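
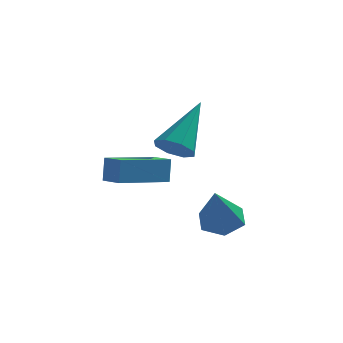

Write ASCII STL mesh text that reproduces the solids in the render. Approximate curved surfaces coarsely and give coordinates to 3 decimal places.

solid 
facet normal 0.067 0.556 -0.829
outer loop
vertex -0.575 -2.564 -1.999
vertex -1.133 -2.946 -2.3
vertex -1.273 -2.337 -1.903
endloop
endfacet
facet normal 0.283 0.532 0.798
outer loop
vertex -0.575 -2.564 -1.999
vertex -1.273 -2.337 -1.903
vertex -1.247 -3.914 -0.86
endloop
endfacet
facet normal 0.067 0.556 -0.829
outer loop
vertex -1.273 -2.337 -1.903
vertex -1.133 -2.946 -2.3
vertex -1.83 -2.719 -2.204
endloop
endfacet
facet normal -0.637 0.418 0.648
outer loop
vertex -1.273 -2.337 -1.903
vertex -1.83 -2.719 -2.204
vertex -1.247 -3.914 -0.86
endloop
endfacet
facet normal 0.067 0.556 -0.828
outer loop
vertex -1.83 -2.719 -2.204
vertex -1.133 -2.946 -2.3
vertex -1.691 -3.327 -2.601
endloop
endfacet
facet normal -0.942 -0.305 0.137
outer loop
vertex -1.83 -2.719 -2.204
vertex -1.691 -3.327 -2.601
vertex -1.247 -3.914 -0.86
endloop
endfacet
facet normal 0.066 0.557 -0.828
outer loop
vertex -1.691 -3.327 -2.601
vertex -1.133 -2.946 -2.3
vertex -0.993 -3.554 -2.698
endloop
endfacet
facet normal -0.329 -0.917 -0.225
outer loop
vertex -1.691 -3.327 -2.601
vertex -0.993 -3.554 -2.698
vertex -1.247 -3.914 -0.86
endloop
endfacet
facet normal 0.065 0.557 -0.828
outer loop
vertex -0.993 -3.554 -2.698
vertex -1.133 -2.946 -2.3
vertex -0.435 -3.172 -2.397
endloop
endfacet
facet normal 0.591 -0.803 -0.076
outer loop
vertex -0.993 -3.554 -2.698
vertex -0.435 -3.172 -2.397
vertex -1.247 -3.914 -0.86
endloop
endfacet
facet normal 0.065 0.557 -0.828
outer loop
vertex -0.435 -3.172 -2.397
vertex -1.133 -2.946 -2.3
vertex -0.575 -2.564 -1.999
endloop
endfacet
facet normal 0.897 -0.079 0.436
outer loop
vertex -0.435 -3.172 -2.397
vertex -0.575 -2.564 -1.999
vertex -1.247 -3.914 -0.86
endloop
endfacet
facet normal -0.299 -0.665 -0.685
outer loop
vertex -2.229 -0.657 -0.456
vertex -2.855 -0.344 -0.487
vertex -2.247 -0.269 -0.825
endloop
endfacet
facet normal 0.999 0.014 -0.034
outer loop
vertex -2.229 -0.657 -0.456
vertex -2.247 -0.269 -0.825
vertex -2.205 1.104 1.007
endloop
endfacet
facet normal -0.299 -0.664 -0.685
outer loop
vertex -2.247 -0.269 -0.825
vertex -2.855 -0.344 -0.487
vertex -2.62 0.075 -0.996
endloop
endfacet
facet normal 0.710 0.555 -0.432
outer loop
vertex -2.247 -0.269 -0.825
vertex -2.62 0.075 -0.996
vertex -2.205 1.104 1.007
endloop
endfacet
facet normal -0.298 -0.665 -0.685
outer loop
vertex -2.62 0.075 -0.996
vertex -2.855 -0.344 -0.487
vertex -3.131 0.173 -0.869
endloop
endfacet
facet normal 0.054 0.884 -0.465
outer loop
vertex -2.62 0.075 -0.996
vertex -3.131 0.173 -0.869
vertex -2.205 1.104 1.007
endloop
endfacet
facet normal -0.298 -0.665 -0.685
outer loop
vertex -3.131 0.173 -0.869
vertex -2.855 -0.344 -0.487
vertex -3.481 -0.032 -0.518
endloop
endfacet
facet normal -0.583 0.805 -0.112
outer loop
vertex -3.131 0.173 -0.869
vertex -3.481 -0.032 -0.518
vertex -2.205 1.104 1.007
endloop
endfacet
facet normal -0.298 -0.665 -0.685
outer loop
vertex -3.481 -0.032 -0.518
vertex -2.855 -0.344 -0.487
vertex -3.463 -0.42 -0.149
endloop
endfacet
facet normal -0.830 0.364 0.423
outer loop
vertex -3.481 -0.032 -0.518
vertex -3.463 -0.42 -0.149
vertex -2.205 1.104 1.007
endloop
endfacet
facet normal -0.298 -0.665 -0.685
outer loop
vertex -3.463 -0.42 -0.149
vertex -2.855 -0.344 -0.487
vertex -3.089 -0.764 0.022
endloop
endfacet
facet normal -0.540 -0.178 0.823
outer loop
vertex -3.463 -0.42 -0.149
vertex -3.089 -0.764 0.022
vertex -2.205 1.104 1.007
endloop
endfacet
facet normal -0.298 -0.665 -0.685
outer loop
vertex -3.089 -0.764 0.022
vertex -2.855 -0.344 -0.487
vertex -2.578 -0.862 -0.105
endloop
endfacet
facet normal 0.116 -0.506 0.855
outer loop
vertex -3.089 -0.764 0.022
vertex -2.578 -0.862 -0.105
vertex -2.205 1.104 1.007
endloop
endfacet
facet normal -0.298 -0.665 -0.685
outer loop
vertex -2.578 -0.862 -0.105
vertex -2.855 -0.344 -0.487
vertex -2.229 -0.657 -0.456
endloop
endfacet
facet normal 0.754 -0.426 0.500
outer loop
vertex -2.578 -0.862 -0.105
vertex -2.229 -0.657 -0.456
vertex -2.205 1.104 1.007
endloop
endfacet
facet normal -0.697 0.695 -0.176
outer loop
vertex -4.88 -1.127 -0.673
vertex -3.518 0.141 -1.056
vertex -4.9 -1.364 -1.531
endloop
endfacet
facet normal -0.717 -0.667 0.201
outer loop
vertex -4.322 -1.941 -1.384
vertex -4.88 -1.127 -0.673
vertex -4.9 -1.364 -1.531
endloop
endfacet
facet normal -0.697 0.695 -0.176
outer loop
vertex -4.9 -1.364 -1.531
vertex -3.518 0.141 -1.056
vertex -3.538 -0.096 -1.913
endloop
endfacet
facet normal -0.022 -0.267 -0.963
outer loop
vertex -3.538 -0.096 -1.913
vertex -4.322 -1.941 -1.384
vertex -4.9 -1.364 -1.531
endloop
endfacet
facet normal 0.022 0.267 0.963
outer loop
vertex -4.88 -1.127 -0.673
vertex -2.94 -0.436 -0.909
vertex -3.518 0.141 -1.056
endloop
endfacet
facet normal -0.717 -0.667 0.201
outer loop
vertex -4.302 -1.704 -0.527
vertex -4.88 -1.127 -0.673
vertex -4.322 -1.941 -1.384
endloop
endfacet
facet normal 0.022 0.266 0.964
outer loop
vertex -4.302 -1.704 -0.527
vertex -2.94 -0.436 -0.909
vertex -4.88 -1.127 -0.673
endloop
endfacet
facet normal 0.717 0.667 -0.201
outer loop
vertex -3.518 0.141 -1.056
vertex -2.94 -0.436 -0.909
vertex -3.538 -0.096 -1.913
endloop
endfacet
facet normal -0.023 -0.267 -0.964
outer loop
vertex -2.96 -0.673 -1.767
vertex -4.322 -1.941 -1.384
vertex -3.538 -0.096 -1.913
endloop
endfacet
facet normal 0.717 0.667 -0.201
outer loop
vertex -3.538 -0.096 -1.913
vertex -2.94 -0.436 -0.909
vertex -2.96 -0.673 -1.767
endloop
endfacet
facet normal 0.697 -0.695 0.176
outer loop
vertex -2.96 -0.673 -1.767
vertex -4.302 -1.704 -0.527
vertex -4.322 -1.941 -1.384
endloop
endfacet
facet normal 0.697 -0.695 0.176
outer loop
vertex -2.94 -0.436 -0.909
vertex -4.302 -1.704 -0.527
vertex -2.96 -0.673 -1.767
endloop
endfacet

endsolid


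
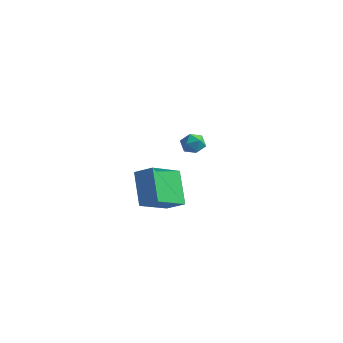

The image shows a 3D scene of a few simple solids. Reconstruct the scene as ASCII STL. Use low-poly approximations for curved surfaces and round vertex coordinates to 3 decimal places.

solid 
facet normal -0.743 -0.054 0.667
outer loop
vertex -3.846 4.271 0.391
vertex -3.892 3.513 0.278
vertex -3.426 3.792 0.82
endloop
endfacet
facet normal -0.298 0.479 0.826
outer loop
vertex -3.846 4.271 0.391
vertex -3.426 3.792 0.82
vertex -3.116 4.442 0.555
endloop
endfacet
facet normal -0.276 0.923 0.266
outer loop
vertex -3.846 4.271 0.391
vertex -3.116 4.442 0.555
vertex -3.389 4.564 -0.151
endloop
endfacet
facet normal -0.709 0.664 -0.239
outer loop
vertex -3.846 4.271 0.391
vertex -3.389 4.564 -0.151
vertex -3.869 3.99 -0.323
endloop
endfacet
facet normal -0.998 0.059 0.009
outer loop
vertex -3.846 4.271 0.391
vertex -3.869 3.99 -0.323
vertex -3.892 3.513 0.278
endloop
endfacet
facet normal 0.354 0.203 0.913
outer loop
vertex -3.116 4.442 0.555
vertex -3.426 3.792 0.82
vertex -2.711 3.79 0.543
endloop
endfacet
facet normal -0.367 -0.660 0.655
outer loop
vertex -3.426 3.792 0.82
vertex -3.892 3.513 0.278
vertex -3.191 3.216 0.371
endloop
endfacet
facet normal -0.779 -0.476 -0.408
outer loop
vertex -3.892 3.513 0.278
vertex -3.869 3.99 -0.323
vertex -3.464 3.338 -0.335
endloop
endfacet
facet normal -0.311 0.502 -0.807
outer loop
vertex -3.869 3.99 -0.323
vertex -3.389 4.564 -0.151
vertex -3.154 3.988 -0.6
endloop
endfacet
facet normal 0.389 0.921 0.009
outer loop
vertex -3.389 4.564 -0.151
vertex -3.116 4.442 0.555
vertex -2.688 4.267 -0.058
endloop
endfacet
facet normal 0.709 -0.664 0.239
outer loop
vertex -2.734 3.509 -0.171
vertex -2.711 3.79 0.543
vertex -3.191 3.216 0.371
endloop
endfacet
facet normal 0.276 -0.923 -0.266
outer loop
vertex -2.734 3.509 -0.171
vertex -3.191 3.216 0.371
vertex -3.464 3.338 -0.335
endloop
endfacet
facet normal 0.298 -0.479 -0.826
outer loop
vertex -2.734 3.509 -0.171
vertex -3.464 3.338 -0.335
vertex -3.154 3.988 -0.6
endloop
endfacet
facet normal 0.743 0.054 -0.667
outer loop
vertex -2.734 3.509 -0.171
vertex -3.154 3.988 -0.6
vertex -2.688 4.267 -0.058
endloop
endfacet
facet normal 0.998 -0.059 -0.009
outer loop
vertex -2.734 3.509 -0.171
vertex -2.688 4.267 -0.058
vertex -2.711 3.79 0.543
endloop
endfacet
facet normal 0.311 -0.502 0.807
outer loop
vertex -3.191 3.216 0.371
vertex -2.711 3.79 0.543
vertex -3.426 3.792 0.82
endloop
endfacet
facet normal -0.389 -0.921 -0.009
outer loop
vertex -3.464 3.338 -0.335
vertex -3.191 3.216 0.371
vertex -3.892 3.513 0.278
endloop
endfacet
facet normal -0.354 -0.203 -0.913
outer loop
vertex -3.154 3.988 -0.6
vertex -3.464 3.338 -0.335
vertex -3.869 3.99 -0.323
endloop
endfacet
facet normal 0.367 0.660 -0.655
outer loop
vertex -2.688 4.267 -0.058
vertex -3.154 3.988 -0.6
vertex -3.389 4.564 -0.151
endloop
endfacet
facet normal 0.779 0.476 0.408
outer loop
vertex -2.711 3.79 0.543
vertex -2.688 4.267 -0.058
vertex -3.116 4.442 0.555
endloop
endfacet
facet normal -0.501 0.419 0.757
outer loop
vertex -0.381 -3.02 1.933
vertex -0.194 -1.096 0.991
vertex -1.423 -3.206 1.347
endloop
endfacet
facet normal -0.087 -0.895 0.438
outer loop
vertex -0.326 -4.124 -0.311
vertex -0.381 -3.02 1.933
vertex -1.423 -3.206 1.347
endloop
endfacet
facet normal -0.501 0.419 0.757
outer loop
vertex -1.423 -3.206 1.347
vertex -0.194 -1.096 0.991
vertex -1.236 -1.282 0.405
endloop
endfacet
facet normal -0.861 -0.154 -0.485
outer loop
vertex -1.236 -1.282 0.405
vertex -0.326 -4.124 -0.311
vertex -1.423 -3.206 1.347
endloop
endfacet
facet normal 0.861 0.154 0.485
outer loop
vertex -0.381 -3.02 1.933
vertex 0.903 -2.014 -0.667
vertex -0.194 -1.096 0.991
endloop
endfacet
facet normal -0.087 -0.895 0.438
outer loop
vertex 0.716 -3.938 0.275
vertex -0.381 -3.02 1.933
vertex -0.326 -4.124 -0.311
endloop
endfacet
facet normal 0.861 0.154 0.485
outer loop
vertex 0.716 -3.938 0.275
vertex 0.903 -2.014 -0.667
vertex -0.381 -3.02 1.933
endloop
endfacet
facet normal 0.087 0.895 -0.438
outer loop
vertex -0.194 -1.096 0.991
vertex 0.903 -2.014 -0.667
vertex -1.236 -1.282 0.405
endloop
endfacet
facet normal -0.861 -0.154 -0.485
outer loop
vertex -0.139 -2.2 -1.253
vertex -0.326 -4.124 -0.311
vertex -1.236 -1.282 0.405
endloop
endfacet
facet normal 0.087 0.895 -0.438
outer loop
vertex -1.236 -1.282 0.405
vertex 0.903 -2.014 -0.667
vertex -0.139 -2.2 -1.253
endloop
endfacet
facet normal 0.501 -0.419 -0.757
outer loop
vertex -0.139 -2.2 -1.253
vertex 0.716 -3.938 0.275
vertex -0.326 -4.124 -0.311
endloop
endfacet
facet normal 0.501 -0.419 -0.757
outer loop
vertex 0.903 -2.014 -0.667
vertex 0.716 -3.938 0.275
vertex -0.139 -2.2 -1.253
endloop
endfacet

endsolid


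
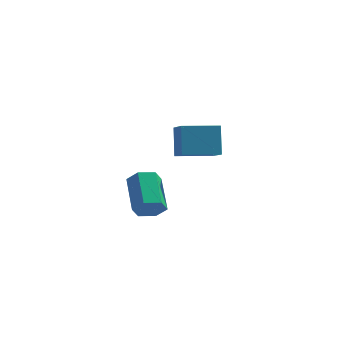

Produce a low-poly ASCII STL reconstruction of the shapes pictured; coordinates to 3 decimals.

solid 
facet normal 0.415 -0.702 -0.579
outer loop
vertex 3.057 -2.377 -4.479
vertex 2.369 -2.837 -4.415
vertex 2.443 -2.285 -5.031
endloop
endfacet
facet normal 0.530 0.704 -0.472
outer loop
vertex 3.057 -2.377 -4.479
vertex 2.443 -2.285 -5.031
vertex 2.159 -0.862 -3.228
endloop
endfacet
facet normal 0.529 0.705 -0.473
outer loop
vertex 2.159 -0.862 -3.228
vertex 2.443 -2.285 -5.031
vertex 1.545 -0.771 -3.78
endloop
endfacet
facet normal -0.417 0.701 0.579
outer loop
vertex 2.159 -0.862 -3.228
vertex 1.545 -0.771 -3.78
vertex 1.471 -1.323 -3.165
endloop
endfacet
facet normal 0.416 -0.701 -0.579
outer loop
vertex 2.443 -2.285 -5.031
vertex 2.369 -2.837 -4.415
vertex 1.755 -2.746 -4.967
endloop
endfacet
facet normal -0.376 0.448 -0.811
outer loop
vertex 2.443 -2.285 -5.031
vertex 1.755 -2.746 -4.967
vertex 1.545 -0.771 -3.78
endloop
endfacet
facet normal -0.375 0.448 -0.812
outer loop
vertex 1.545 -0.771 -3.78
vertex 1.755 -2.746 -4.967
vertex 0.857 -1.231 -3.716
endloop
endfacet
facet normal -0.415 0.701 0.580
outer loop
vertex 1.545 -0.771 -3.78
vertex 0.857 -1.231 -3.716
vertex 1.471 -1.323 -3.165
endloop
endfacet
facet normal 0.417 -0.701 -0.579
outer loop
vertex 1.755 -2.746 -4.967
vertex 2.369 -2.837 -4.415
vertex 1.681 -3.298 -4.352
endloop
endfacet
facet normal -0.905 -0.256 -0.339
outer loop
vertex 1.755 -2.746 -4.967
vertex 1.681 -3.298 -4.352
vertex 0.857 -1.231 -3.716
endloop
endfacet
facet normal -0.905 -0.256 -0.339
outer loop
vertex 0.857 -1.231 -3.716
vertex 1.681 -3.298 -4.352
vertex 0.783 -1.783 -3.101
endloop
endfacet
facet normal -0.415 0.701 0.580
outer loop
vertex 0.857 -1.231 -3.716
vertex 0.783 -1.783 -3.101
vertex 1.471 -1.323 -3.165
endloop
endfacet
facet normal 0.417 -0.701 -0.579
outer loop
vertex 1.681 -3.298 -4.352
vertex 2.369 -2.837 -4.415
vertex 2.295 -3.389 -3.8
endloop
endfacet
facet normal -0.529 -0.704 0.473
outer loop
vertex 1.681 -3.298 -4.352
vertex 2.295 -3.389 -3.8
vertex 0.783 -1.783 -3.101
endloop
endfacet
facet normal -0.530 -0.704 0.472
outer loop
vertex 0.783 -1.783 -3.101
vertex 2.295 -3.389 -3.8
vertex 1.397 -1.875 -2.549
endloop
endfacet
facet normal -0.415 0.702 0.579
outer loop
vertex 0.783 -1.783 -3.101
vertex 1.397 -1.875 -2.549
vertex 1.471 -1.323 -3.165
endloop
endfacet
facet normal 0.415 -0.701 -0.580
outer loop
vertex 2.295 -3.389 -3.8
vertex 2.369 -2.837 -4.415
vertex 2.983 -2.929 -3.864
endloop
endfacet
facet normal 0.375 -0.448 0.812
outer loop
vertex 2.295 -3.389 -3.8
vertex 2.983 -2.929 -3.864
vertex 1.397 -1.875 -2.549
endloop
endfacet
facet normal 0.375 -0.448 0.812
outer loop
vertex 1.397 -1.875 -2.549
vertex 2.983 -2.929 -3.864
vertex 2.085 -1.414 -2.613
endloop
endfacet
facet normal -0.416 0.701 0.579
outer loop
vertex 1.397 -1.875 -2.549
vertex 2.085 -1.414 -2.613
vertex 1.471 -1.323 -3.165
endloop
endfacet
facet normal 0.415 -0.701 -0.580
outer loop
vertex 2.983 -2.929 -3.864
vertex 2.369 -2.837 -4.415
vertex 3.057 -2.377 -4.479
endloop
endfacet
facet normal 0.905 0.256 0.339
outer loop
vertex 2.983 -2.929 -3.864
vertex 3.057 -2.377 -4.479
vertex 2.085 -1.414 -2.613
endloop
endfacet
facet normal 0.905 0.256 0.339
outer loop
vertex 2.085 -1.414 -2.613
vertex 3.057 -2.377 -4.479
vertex 2.159 -0.862 -3.228
endloop
endfacet
facet normal -0.417 0.701 0.579
outer loop
vertex 2.085 -1.414 -2.613
vertex 2.159 -0.862 -3.228
vertex 1.471 -1.323 -3.165
endloop
endfacet
facet normal -0.522 0.761 -0.385
outer loop
vertex 1.099 3.484 -1.489
vertex 2.741 4.547 -1.616
vertex 1.387 2.843 -3.147
endloop
endfacet
facet normal -0.838 -0.543 0.064
outer loop
vertex 2.259 1.573 -2.504
vertex 1.099 3.484 -1.489
vertex 1.387 2.843 -3.147
endloop
endfacet
facet normal -0.523 0.761 -0.384
outer loop
vertex 1.387 2.843 -3.147
vertex 2.741 4.547 -1.616
vertex 3.028 3.907 -3.273
endloop
endfacet
facet normal 0.160 -0.356 -0.921
outer loop
vertex 3.028 3.907 -3.273
vertex 2.259 1.573 -2.504
vertex 1.387 2.843 -3.147
endloop
endfacet
facet normal -0.160 0.357 0.921
outer loop
vertex 1.099 3.484 -1.489
vertex 3.613 3.277 -0.973
vertex 2.741 4.547 -1.616
endloop
endfacet
facet normal -0.837 -0.543 0.065
outer loop
vertex 1.972 2.213 -0.847
vertex 1.099 3.484 -1.489
vertex 2.259 1.573 -2.504
endloop
endfacet
facet normal -0.160 0.355 0.921
outer loop
vertex 1.972 2.213 -0.847
vertex 3.613 3.277 -0.973
vertex 1.099 3.484 -1.489
endloop
endfacet
facet normal 0.838 0.542 -0.064
outer loop
vertex 2.741 4.547 -1.616
vertex 3.613 3.277 -0.973
vertex 3.028 3.907 -3.273
endloop
endfacet
facet normal 0.159 -0.356 -0.921
outer loop
vertex 3.901 2.636 -2.631
vertex 2.259 1.573 -2.504
vertex 3.028 3.907 -3.273
endloop
endfacet
facet normal 0.837 0.543 -0.064
outer loop
vertex 3.028 3.907 -3.273
vertex 3.613 3.277 -0.973
vertex 3.901 2.636 -2.631
endloop
endfacet
facet normal 0.522 -0.761 0.384
outer loop
vertex 3.901 2.636 -2.631
vertex 1.972 2.213 -0.847
vertex 2.259 1.573 -2.504
endloop
endfacet
facet normal 0.523 -0.761 0.385
outer loop
vertex 3.613 3.277 -0.973
vertex 1.972 2.213 -0.847
vertex 3.901 2.636 -2.631
endloop
endfacet

endsolid


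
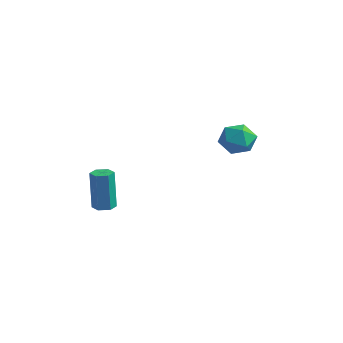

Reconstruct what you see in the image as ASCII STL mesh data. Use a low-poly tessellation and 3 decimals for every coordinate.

solid 
facet normal 0.019 0.031 -0.999
outer loop
vertex 0.769 -3.081 -2.045
vertex 0.211 -3.036 -2.054
vertex 0.528 -2.575 -2.034
endloop
endfacet
facet normal 0.903 0.429 0.031
outer loop
vertex 0.769 -3.081 -2.045
vertex 0.528 -2.575 -2.034
vertex 0.727 -3.148 0.084
endloop
endfacet
facet normal 0.903 0.429 0.031
outer loop
vertex 0.727 -3.148 0.084
vertex 0.528 -2.575 -2.034
vertex 0.486 -2.642 0.095
endloop
endfacet
facet normal -0.020 -0.031 0.999
outer loop
vertex 0.727 -3.148 0.084
vertex 0.486 -2.642 0.095
vertex 0.169 -3.104 0.074
endloop
endfacet
facet normal 0.019 0.031 -0.999
outer loop
vertex 0.528 -2.575 -2.034
vertex 0.211 -3.036 -2.054
vertex -0.03 -2.531 -2.043
endloop
endfacet
facet normal 0.078 0.996 0.033
outer loop
vertex 0.528 -2.575 -2.034
vertex -0.03 -2.531 -2.043
vertex 0.486 -2.642 0.095
endloop
endfacet
facet normal 0.078 0.996 0.033
outer loop
vertex 0.486 -2.642 0.095
vertex -0.03 -2.531 -2.043
vertex -0.072 -2.598 0.086
endloop
endfacet
facet normal -0.019 -0.033 0.999
outer loop
vertex 0.486 -2.642 0.095
vertex -0.072 -2.598 0.086
vertex 0.169 -3.104 0.074
endloop
endfacet
facet normal 0.020 0.031 -0.999
outer loop
vertex -0.03 -2.531 -2.043
vertex 0.211 -3.036 -2.054
vertex -0.347 -2.992 -2.064
endloop
endfacet
facet normal -0.824 0.567 0.002
outer loop
vertex -0.03 -2.531 -2.043
vertex -0.347 -2.992 -2.064
vertex -0.072 -2.598 0.086
endloop
endfacet
facet normal -0.824 0.567 0.002
outer loop
vertex -0.072 -2.598 0.086
vertex -0.347 -2.992 -2.064
vertex -0.389 -3.059 0.065
endloop
endfacet
facet normal -0.019 -0.033 0.999
outer loop
vertex -0.072 -2.598 0.086
vertex -0.389 -3.059 0.065
vertex 0.169 -3.104 0.074
endloop
endfacet
facet normal 0.020 0.031 -0.999
outer loop
vertex -0.347 -2.992 -2.064
vertex 0.211 -3.036 -2.054
vertex -0.106 -3.498 -2.075
endloop
endfacet
facet normal -0.903 -0.429 -0.031
outer loop
vertex -0.347 -2.992 -2.064
vertex -0.106 -3.498 -2.075
vertex -0.389 -3.059 0.065
endloop
endfacet
facet normal -0.903 -0.429 -0.031
outer loop
vertex -0.389 -3.059 0.065
vertex -0.106 -3.498 -2.075
vertex -0.148 -3.565 0.054
endloop
endfacet
facet normal -0.019 -0.031 0.999
outer loop
vertex -0.389 -3.059 0.065
vertex -0.148 -3.565 0.054
vertex 0.169 -3.104 0.074
endloop
endfacet
facet normal 0.019 0.033 -0.999
outer loop
vertex -0.106 -3.498 -2.075
vertex 0.211 -3.036 -2.054
vertex 0.452 -3.542 -2.066
endloop
endfacet
facet normal -0.078 -0.996 -0.033
outer loop
vertex -0.106 -3.498 -2.075
vertex 0.452 -3.542 -2.066
vertex -0.148 -3.565 0.054
endloop
endfacet
facet normal -0.078 -0.996 -0.033
outer loop
vertex -0.148 -3.565 0.054
vertex 0.452 -3.542 -2.066
vertex 0.41 -3.609 0.063
endloop
endfacet
facet normal -0.019 -0.031 0.999
outer loop
vertex -0.148 -3.565 0.054
vertex 0.41 -3.609 0.063
vertex 0.169 -3.104 0.074
endloop
endfacet
facet normal 0.019 0.033 -0.999
outer loop
vertex 0.452 -3.542 -2.066
vertex 0.211 -3.036 -2.054
vertex 0.769 -3.081 -2.045
endloop
endfacet
facet normal 0.824 -0.567 -0.002
outer loop
vertex 0.452 -3.542 -2.066
vertex 0.769 -3.081 -2.045
vertex 0.41 -3.609 0.063
endloop
endfacet
facet normal 0.824 -0.567 -0.002
outer loop
vertex 0.41 -3.609 0.063
vertex 0.769 -3.081 -2.045
vertex 0.727 -3.148 0.084
endloop
endfacet
facet normal -0.020 -0.031 0.999
outer loop
vertex 0.41 -3.609 0.063
vertex 0.727 -3.148 0.084
vertex 0.169 -3.104 0.074
endloop
endfacet
facet normal -0.608 0.712 0.351
outer loop
vertex 1.815 3.996 1.161
vertex 1.196 3.31 1.482
vertex 1.912 3.634 2.064
endloop
endfacet
facet normal 0.072 0.928 0.364
outer loop
vertex 1.815 3.996 1.161
vertex 1.912 3.634 2.064
vertex 2.704 3.789 1.512
endloop
endfacet
facet normal 0.327 0.896 -0.301
outer loop
vertex 1.815 3.996 1.161
vertex 2.704 3.789 1.512
vertex 2.478 3.561 0.588
endloop
endfacet
facet normal -0.195 0.659 -0.726
outer loop
vertex 1.815 3.996 1.161
vertex 2.478 3.561 0.588
vertex 1.546 3.265 0.57
endloop
endfacet
facet normal -0.773 0.546 -0.324
outer loop
vertex 1.815 3.996 1.161
vertex 1.546 3.265 0.57
vertex 1.196 3.31 1.482
endloop
endfacet
facet normal 0.442 0.468 0.765
outer loop
vertex 2.704 3.789 1.512
vertex 1.912 3.634 2.064
vertex 2.634 2.975 2.05
endloop
endfacet
facet normal -0.658 0.120 0.743
outer loop
vertex 1.912 3.634 2.064
vertex 1.196 3.31 1.482
vertex 1.702 2.679 2.032
endloop
endfacet
facet normal -0.925 -0.150 -0.348
outer loop
vertex 1.196 3.31 1.482
vertex 1.546 3.265 0.57
vertex 1.476 2.451 1.108
endloop
endfacet
facet normal 0.009 0.031 -0.999
outer loop
vertex 1.546 3.265 0.57
vertex 2.478 3.561 0.588
vertex 2.268 2.606 0.556
endloop
endfacet
facet normal 0.855 0.414 -0.311
outer loop
vertex 2.478 3.561 0.588
vertex 2.704 3.789 1.512
vertex 2.984 2.93 1.138
endloop
endfacet
facet normal 0.195 -0.659 0.726
outer loop
vertex 2.365 2.244 1.459
vertex 2.634 2.975 2.05
vertex 1.702 2.679 2.032
endloop
endfacet
facet normal -0.327 -0.896 0.301
outer loop
vertex 2.365 2.244 1.459
vertex 1.702 2.679 2.032
vertex 1.476 2.451 1.108
endloop
endfacet
facet normal -0.072 -0.928 -0.364
outer loop
vertex 2.365 2.244 1.459
vertex 1.476 2.451 1.108
vertex 2.268 2.606 0.556
endloop
endfacet
facet normal 0.608 -0.712 -0.351
outer loop
vertex 2.365 2.244 1.459
vertex 2.268 2.606 0.556
vertex 2.984 2.93 1.138
endloop
endfacet
facet normal 0.773 -0.546 0.324
outer loop
vertex 2.365 2.244 1.459
vertex 2.984 2.93 1.138
vertex 2.634 2.975 2.05
endloop
endfacet
facet normal -0.009 -0.031 0.999
outer loop
vertex 1.702 2.679 2.032
vertex 2.634 2.975 2.05
vertex 1.912 3.634 2.064
endloop
endfacet
facet normal -0.855 -0.414 0.311
outer loop
vertex 1.476 2.451 1.108
vertex 1.702 2.679 2.032
vertex 1.196 3.31 1.482
endloop
endfacet
facet normal -0.442 -0.468 -0.765
outer loop
vertex 2.268 2.606 0.556
vertex 1.476 2.451 1.108
vertex 1.546 3.265 0.57
endloop
endfacet
facet normal 0.658 -0.120 -0.743
outer loop
vertex 2.984 2.93 1.138
vertex 2.268 2.606 0.556
vertex 2.478 3.561 0.588
endloop
endfacet
facet normal 0.925 0.150 0.348
outer loop
vertex 2.634 2.975 2.05
vertex 2.984 2.93 1.138
vertex 2.704 3.789 1.512
endloop
endfacet

endsolid


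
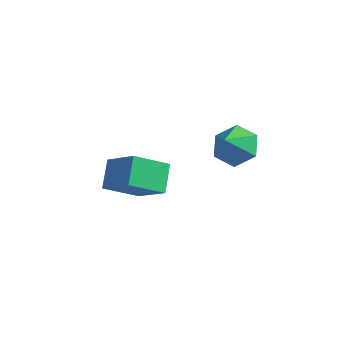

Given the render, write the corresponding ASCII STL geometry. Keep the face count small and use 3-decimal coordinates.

solid 
facet normal 0.030 0.655 -0.755
outer loop
vertex 3.094 -1.893 3.317
vertex 2.041 -1.729 3.417
vertex 2.732 -1.125 3.968
endloop
endfacet
facet normal 0.770 -0.161 0.618
outer loop
vertex 3.094 -1.893 3.317
vertex 2.732 -1.125 3.968
vertex 1.999 -2.651 4.483
endloop
endfacet
facet normal 0.031 0.654 -0.756
outer loop
vertex 2.732 -1.125 3.968
vertex 2.041 -1.729 3.417
vertex 1.68 -0.96 4.068
endloop
endfacet
facet normal 0.132 0.260 0.957
outer loop
vertex 2.732 -1.125 3.968
vertex 1.68 -0.96 4.068
vertex 1.999 -2.651 4.483
endloop
endfacet
facet normal 0.030 0.654 -0.756
outer loop
vertex 1.68 -0.96 4.068
vertex 2.041 -1.729 3.417
vertex 0.989 -1.564 3.518
endloop
endfacet
facet normal -0.654 0.062 0.754
outer loop
vertex 1.68 -0.96 4.068
vertex 0.989 -1.564 3.518
vertex 1.999 -2.651 4.483
endloop
endfacet
facet normal 0.030 0.654 -0.756
outer loop
vertex 0.989 -1.564 3.518
vertex 2.041 -1.729 3.417
vertex 1.35 -2.333 2.867
endloop
endfacet
facet normal -0.803 -0.557 0.213
outer loop
vertex 0.989 -1.564 3.518
vertex 1.35 -2.333 2.867
vertex 1.999 -2.651 4.483
endloop
endfacet
facet normal 0.029 0.654 -0.756
outer loop
vertex 1.35 -2.333 2.867
vertex 2.041 -1.729 3.417
vertex 2.403 -2.497 2.766
endloop
endfacet
facet normal -0.164 -0.978 -0.126
outer loop
vertex 1.35 -2.333 2.867
vertex 2.403 -2.497 2.766
vertex 1.999 -2.651 4.483
endloop
endfacet
facet normal 0.030 0.655 -0.755
outer loop
vertex 2.403 -2.497 2.766
vertex 2.041 -1.729 3.417
vertex 3.094 -1.893 3.317
endloop
endfacet
facet normal 0.621 -0.780 0.076
outer loop
vertex 2.403 -2.497 2.766
vertex 3.094 -1.893 3.317
vertex 1.999 -2.651 4.483
endloop
endfacet
facet normal -0.763 0.195 -0.616
outer loop
vertex -3.616 -3.301 -0.807
vertex -4.049 -2.145 0.097
vertex -2.507 -2.106 -1.803
endloop
endfacet
facet normal 0.283 -0.755 -0.591
outer loop
vertex -0.911 -2.515 -0.517
vertex -3.616 -3.301 -0.807
vertex -2.507 -2.106 -1.803
endloop
endfacet
facet normal -0.763 0.195 -0.616
outer loop
vertex -2.507 -2.106 -1.803
vertex -4.049 -2.145 0.097
vertex -2.94 -0.95 -0.899
endloop
endfacet
facet normal 0.580 0.625 -0.522
outer loop
vertex -2.94 -0.95 -0.899
vertex -0.911 -2.515 -0.517
vertex -2.507 -2.106 -1.803
endloop
endfacet
facet normal -0.580 -0.625 0.522
outer loop
vertex -3.616 -3.301 -0.807
vertex -2.453 -2.554 1.383
vertex -4.049 -2.145 0.097
endloop
endfacet
facet normal 0.283 -0.755 -0.591
outer loop
vertex -2.02 -3.71 0.479
vertex -3.616 -3.301 -0.807
vertex -0.911 -2.515 -0.517
endloop
endfacet
facet normal -0.580 -0.625 0.522
outer loop
vertex -2.02 -3.71 0.479
vertex -2.453 -2.554 1.383
vertex -3.616 -3.301 -0.807
endloop
endfacet
facet normal -0.283 0.755 0.591
outer loop
vertex -4.049 -2.145 0.097
vertex -2.453 -2.554 1.383
vertex -2.94 -0.95 -0.899
endloop
endfacet
facet normal 0.580 0.625 -0.522
outer loop
vertex -1.344 -1.359 0.387
vertex -0.911 -2.515 -0.517
vertex -2.94 -0.95 -0.899
endloop
endfacet
facet normal -0.283 0.755 0.591
outer loop
vertex -2.94 -0.95 -0.899
vertex -2.453 -2.554 1.383
vertex -1.344 -1.359 0.387
endloop
endfacet
facet normal 0.763 -0.195 0.616
outer loop
vertex -1.344 -1.359 0.387
vertex -2.02 -3.71 0.479
vertex -0.911 -2.515 -0.517
endloop
endfacet
facet normal 0.763 -0.195 0.616
outer loop
vertex -2.453 -2.554 1.383
vertex -2.02 -3.71 0.479
vertex -1.344 -1.359 0.387
endloop
endfacet

endsolid


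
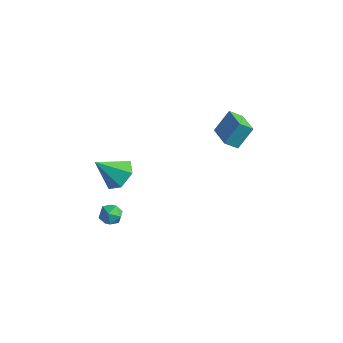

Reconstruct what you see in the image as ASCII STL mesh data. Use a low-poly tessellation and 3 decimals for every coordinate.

solid 
facet normal -0.818 0.534 -0.214
outer loop
vertex 1.248 3.333 -0.444
vertex 1.535 4.219 0.668
vertex 1.729 3.854 -0.982
endloop
endfacet
facet normal -0.197 -0.610 -0.767
outer loop
vertex 3.005 3.021 -0.648
vertex 1.248 3.333 -0.444
vertex 1.729 3.854 -0.982
endloop
endfacet
facet normal -0.818 0.534 -0.214
outer loop
vertex 1.729 3.854 -0.982
vertex 1.535 4.219 0.668
vertex 2.015 4.739 0.13
endloop
endfacet
facet normal 0.540 0.585 -0.605
outer loop
vertex 2.015 4.739 0.13
vertex 3.005 3.021 -0.648
vertex 1.729 3.854 -0.982
endloop
endfacet
facet normal -0.540 -0.585 0.605
outer loop
vertex 1.248 3.333 -0.444
vertex 2.811 3.386 1.002
vertex 1.535 4.219 0.668
endloop
endfacet
facet normal -0.197 -0.611 -0.767
outer loop
vertex 2.525 2.501 -0.11
vertex 1.248 3.333 -0.444
vertex 3.005 3.021 -0.648
endloop
endfacet
facet normal -0.540 -0.586 0.605
outer loop
vertex 2.525 2.501 -0.11
vertex 2.811 3.386 1.002
vertex 1.248 3.333 -0.444
endloop
endfacet
facet normal 0.198 0.611 0.767
outer loop
vertex 1.535 4.219 0.668
vertex 2.811 3.386 1.002
vertex 2.015 4.739 0.13
endloop
endfacet
facet normal 0.540 0.585 -0.605
outer loop
vertex 3.292 3.907 0.464
vertex 3.005 3.021 -0.648
vertex 2.015 4.739 0.13
endloop
endfacet
facet normal 0.197 0.610 0.767
outer loop
vertex 2.015 4.739 0.13
vertex 2.811 3.386 1.002
vertex 3.292 3.907 0.464
endloop
endfacet
facet normal 0.818 -0.534 0.214
outer loop
vertex 3.292 3.907 0.464
vertex 2.525 2.501 -0.11
vertex 3.005 3.021 -0.648
endloop
endfacet
facet normal 0.818 -0.534 0.214
outer loop
vertex 2.811 3.386 1.002
vertex 2.525 2.501 -0.11
vertex 3.292 3.907 0.464
endloop
endfacet
facet normal -0.105 -0.093 0.990
outer loop
vertex -0.21 -2.838 -2.779
vertex -0.772 -3.232 -2.876
vertex -0.145 -3.526 -2.837
endloop
endfacet
facet normal 0.581 -0.014 0.814
outer loop
vertex -0.21 -2.838 -2.779
vertex -0.145 -3.526 -2.837
vertex 0.309 -3.107 -3.154
endloop
endfacet
facet normal 0.648 0.605 0.463
outer loop
vertex -0.21 -2.838 -2.779
vertex 0.309 -3.107 -3.154
vertex -0.039 -2.554 -3.389
endloop
endfacet
facet normal 0.002 0.906 0.423
outer loop
vertex -0.21 -2.838 -2.779
vertex -0.039 -2.554 -3.389
vertex -0.707 -2.632 -3.218
endloop
endfacet
facet normal -0.463 0.476 0.748
outer loop
vertex -0.21 -2.838 -2.779
vertex -0.707 -2.632 -3.218
vertex -0.772 -3.232 -2.876
endloop
endfacet
facet normal 0.756 -0.541 0.368
outer loop
vertex 0.309 -3.107 -3.154
vertex -0.145 -3.526 -2.837
vertex 0.067 -3.668 -3.482
endloop
endfacet
facet normal -0.355 -0.670 0.652
outer loop
vertex -0.145 -3.526 -2.837
vertex -0.772 -3.232 -2.876
vertex -0.601 -3.746 -3.311
endloop
endfacet
facet normal -0.933 0.250 0.261
outer loop
vertex -0.772 -3.232 -2.876
vertex -0.707 -2.632 -3.218
vertex -0.949 -3.193 -3.546
endloop
endfacet
facet normal -0.179 0.947 -0.267
outer loop
vertex -0.707 -2.632 -3.218
vertex -0.039 -2.554 -3.389
vertex -0.495 -2.774 -3.863
endloop
endfacet
facet normal 0.865 0.459 -0.202
outer loop
vertex -0.039 -2.554 -3.389
vertex 0.309 -3.107 -3.154
vertex 0.132 -3.068 -3.824
endloop
endfacet
facet normal -0.002 -0.906 -0.423
outer loop
vertex -0.43 -3.462 -3.921
vertex 0.067 -3.668 -3.482
vertex -0.601 -3.746 -3.311
endloop
endfacet
facet normal -0.648 -0.605 -0.463
outer loop
vertex -0.43 -3.462 -3.921
vertex -0.601 -3.746 -3.311
vertex -0.949 -3.193 -3.546
endloop
endfacet
facet normal -0.581 0.014 -0.814
outer loop
vertex -0.43 -3.462 -3.921
vertex -0.949 -3.193 -3.546
vertex -0.495 -2.774 -3.863
endloop
endfacet
facet normal 0.105 0.093 -0.990
outer loop
vertex -0.43 -3.462 -3.921
vertex -0.495 -2.774 -3.863
vertex 0.132 -3.068 -3.824
endloop
endfacet
facet normal 0.463 -0.476 -0.748
outer loop
vertex -0.43 -3.462 -3.921
vertex 0.132 -3.068 -3.824
vertex 0.067 -3.668 -3.482
endloop
endfacet
facet normal 0.179 -0.947 0.267
outer loop
vertex -0.601 -3.746 -3.311
vertex 0.067 -3.668 -3.482
vertex -0.145 -3.526 -2.837
endloop
endfacet
facet normal -0.865 -0.459 0.202
outer loop
vertex -0.949 -3.193 -3.546
vertex -0.601 -3.746 -3.311
vertex -0.772 -3.232 -2.876
endloop
endfacet
facet normal -0.756 0.541 -0.368
outer loop
vertex -0.495 -2.774 -3.863
vertex -0.949 -3.193 -3.546
vertex -0.707 -2.632 -3.218
endloop
endfacet
facet normal 0.355 0.670 -0.652
outer loop
vertex 0.132 -3.068 -3.824
vertex -0.495 -2.774 -3.863
vertex -0.039 -2.554 -3.389
endloop
endfacet
facet normal 0.933 -0.250 -0.261
outer loop
vertex 0.067 -3.668 -3.482
vertex 0.132 -3.068 -3.824
vertex 0.309 -3.107 -3.154
endloop
endfacet
facet normal 0.507 0.491 -0.708
outer loop
vertex 0.331 -2.173 -0.227
vertex -0.434 -2.238 -0.82
vertex -0.343 -1.476 -0.227
endloop
endfacet
facet normal 0.235 0.228 0.945
outer loop
vertex 0.331 -2.173 -0.227
vertex -0.343 -1.476 -0.227
vertex -1.306 -3.082 0.4
endloop
endfacet
facet normal 0.507 0.491 -0.709
outer loop
vertex -0.343 -1.476 -0.227
vertex -0.434 -2.238 -0.82
vertex -1.108 -1.541 -0.819
endloop
endfacet
facet normal -0.534 0.566 0.628
outer loop
vertex -0.343 -1.476 -0.227
vertex -1.108 -1.541 -0.819
vertex -1.306 -3.082 0.4
endloop
endfacet
facet normal 0.507 0.491 -0.709
outer loop
vertex -1.108 -1.541 -0.819
vertex -0.434 -2.238 -0.82
vertex -1.199 -2.303 -1.412
endloop
endfacet
facet normal -0.992 0.123 -0.006
outer loop
vertex -1.108 -1.541 -0.819
vertex -1.199 -2.303 -1.412
vertex -1.306 -3.082 0.4
endloop
endfacet
facet normal 0.507 0.490 -0.709
outer loop
vertex -1.199 -2.303 -1.412
vertex -0.434 -2.238 -0.82
vertex -0.525 -3.001 -1.412
endloop
endfacet
facet normal -0.681 -0.657 -0.323
outer loop
vertex -1.199 -2.303 -1.412
vertex -0.525 -3.001 -1.412
vertex -1.306 -3.082 0.4
endloop
endfacet
facet normal 0.507 0.490 -0.709
outer loop
vertex -0.525 -3.001 -1.412
vertex -0.434 -2.238 -0.82
vertex 0.24 -2.935 -0.82
endloop
endfacet
facet normal 0.090 -0.996 -0.006
outer loop
vertex -0.525 -3.001 -1.412
vertex 0.24 -2.935 -0.82
vertex -1.306 -3.082 0.4
endloop
endfacet
facet normal 0.507 0.491 -0.708
outer loop
vertex 0.24 -2.935 -0.82
vertex -0.434 -2.238 -0.82
vertex 0.331 -2.173 -0.227
endloop
endfacet
facet normal 0.548 -0.554 0.627
outer loop
vertex 0.24 -2.935 -0.82
vertex 0.331 -2.173 -0.227
vertex -1.306 -3.082 0.4
endloop
endfacet

endsolid


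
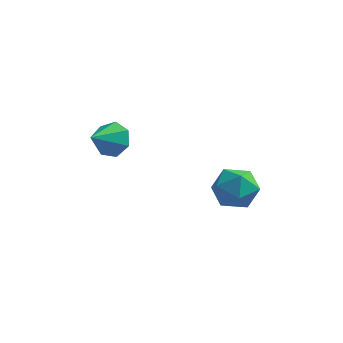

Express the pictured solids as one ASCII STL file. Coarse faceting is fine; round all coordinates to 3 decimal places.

solid 
facet normal -0.811 0.563 0.157
outer loop
vertex 3.432 1.843 -3.166
vertex 2.762 0.888 -3.204
vertex 3.208 1.248 -2.187
endloop
endfacet
facet normal -0.238 0.853 0.464
outer loop
vertex 3.432 1.843 -3.166
vertex 3.208 1.248 -2.187
vertex 4.282 1.657 -2.388
endloop
endfacet
facet normal 0.251 0.967 -0.043
outer loop
vertex 3.432 1.843 -3.166
vertex 4.282 1.657 -2.388
vertex 4.501 1.549 -3.53
endloop
endfacet
facet normal -0.021 0.747 -0.665
outer loop
vertex 3.432 1.843 -3.166
vertex 4.501 1.549 -3.53
vertex 3.562 1.074 -4.034
endloop
endfacet
facet normal -0.678 0.497 -0.542
outer loop
vertex 3.432 1.843 -3.166
vertex 3.562 1.074 -4.034
vertex 2.762 0.888 -3.204
endloop
endfacet
facet normal 0.029 0.378 0.925
outer loop
vertex 4.282 1.657 -2.388
vertex 3.208 1.248 -2.187
vertex 4.138 0.586 -1.946
endloop
endfacet
facet normal -0.900 -0.092 0.427
outer loop
vertex 3.208 1.248 -2.187
vertex 2.762 0.888 -3.204
vertex 3.199 0.111 -2.45
endloop
endfacet
facet normal -0.683 -0.198 -0.703
outer loop
vertex 2.762 0.888 -3.204
vertex 3.562 1.074 -4.034
vertex 3.418 0.003 -3.592
endloop
endfacet
facet normal 0.380 0.206 -0.902
outer loop
vertex 3.562 1.074 -4.034
vertex 4.501 1.549 -3.53
vertex 4.492 0.412 -3.793
endloop
endfacet
facet normal 0.820 0.562 0.104
outer loop
vertex 4.501 1.549 -3.53
vertex 4.282 1.657 -2.388
vertex 4.938 0.772 -2.776
endloop
endfacet
facet normal 0.021 -0.747 0.665
outer loop
vertex 4.268 -0.183 -2.814
vertex 4.138 0.586 -1.946
vertex 3.199 0.111 -2.45
endloop
endfacet
facet normal -0.251 -0.967 0.043
outer loop
vertex 4.268 -0.183 -2.814
vertex 3.199 0.111 -2.45
vertex 3.418 0.003 -3.592
endloop
endfacet
facet normal 0.238 -0.853 -0.464
outer loop
vertex 4.268 -0.183 -2.814
vertex 3.418 0.003 -3.592
vertex 4.492 0.412 -3.793
endloop
endfacet
facet normal 0.811 -0.563 -0.157
outer loop
vertex 4.268 -0.183 -2.814
vertex 4.492 0.412 -3.793
vertex 4.938 0.772 -2.776
endloop
endfacet
facet normal 0.678 -0.497 0.542
outer loop
vertex 4.268 -0.183 -2.814
vertex 4.938 0.772 -2.776
vertex 4.138 0.586 -1.946
endloop
endfacet
facet normal -0.380 -0.206 0.902
outer loop
vertex 3.199 0.111 -2.45
vertex 4.138 0.586 -1.946
vertex 3.208 1.248 -2.187
endloop
endfacet
facet normal -0.820 -0.562 -0.104
outer loop
vertex 3.418 0.003 -3.592
vertex 3.199 0.111 -2.45
vertex 2.762 0.888 -3.204
endloop
endfacet
facet normal -0.029 -0.378 -0.925
outer loop
vertex 4.492 0.412 -3.793
vertex 3.418 0.003 -3.592
vertex 3.562 1.074 -4.034
endloop
endfacet
facet normal 0.900 0.092 -0.427
outer loop
vertex 4.938 0.772 -2.776
vertex 4.492 0.412 -3.793
vertex 4.501 1.549 -3.53
endloop
endfacet
facet normal 0.683 0.198 0.703
outer loop
vertex 4.138 0.586 -1.946
vertex 4.938 0.772 -2.776
vertex 4.282 1.657 -2.388
endloop
endfacet
facet normal 0.350 0.766 -0.539
outer loop
vertex -0.931 -0.752 -0.812
vertex -1.315 -0.148 -0.203
vertex -0.456 -0.53 -0.188
endloop
endfacet
facet normal 0.480 -0.876 -0.053
outer loop
vertex -0.931 -0.752 -0.812
vertex -0.456 -0.53 -0.188
vertex -1.865 -1.352 0.643
endloop
endfacet
facet normal 0.350 0.766 -0.538
outer loop
vertex -0.456 -0.53 -0.188
vertex -1.315 -0.148 -0.203
vertex -0.628 -0.02 0.426
endloop
endfacet
facet normal 0.637 -0.496 0.590
outer loop
vertex -0.456 -0.53 -0.188
vertex -0.628 -0.02 0.426
vertex -1.865 -1.352 0.643
endloop
endfacet
facet normal 0.350 0.767 -0.538
outer loop
vertex -0.628 -0.02 0.426
vertex -1.315 -0.148 -0.203
vertex -1.318 0.393 0.566
endloop
endfacet
facet normal 0.190 -0.016 0.982
outer loop
vertex -0.628 -0.02 0.426
vertex -1.318 0.393 0.566
vertex -1.865 -1.352 0.643
endloop
endfacet
facet normal 0.349 0.767 -0.538
outer loop
vertex -1.318 0.393 0.566
vertex -1.315 -0.148 -0.203
vertex -2.005 0.398 0.128
endloop
endfacet
facet normal -0.526 0.201 0.827
outer loop
vertex -1.318 0.393 0.566
vertex -2.005 0.398 0.128
vertex -1.865 -1.352 0.643
endloop
endfacet
facet normal 0.350 0.768 -0.537
outer loop
vertex -2.005 0.398 0.128
vertex -1.315 -0.148 -0.203
vertex -2.173 -0.007 -0.56
endloop
endfacet
facet normal -0.971 -0.007 0.241
outer loop
vertex -2.005 0.398 0.128
vertex -2.173 -0.007 -0.56
vertex -1.865 -1.352 0.643
endloop
endfacet
facet normal 0.350 0.766 -0.539
outer loop
vertex -2.173 -0.007 -0.56
vertex -1.315 -0.148 -0.203
vertex -1.695 -0.519 -0.978
endloop
endfacet
facet normal -0.809 -0.483 -0.333
outer loop
vertex -2.173 -0.007 -0.56
vertex -1.695 -0.519 -0.978
vertex -1.865 -1.352 0.643
endloop
endfacet
facet normal 0.351 0.766 -0.539
outer loop
vertex -1.695 -0.519 -0.978
vertex -1.315 -0.148 -0.203
vertex -0.931 -0.752 -0.812
endloop
endfacet
facet normal -0.164 -0.870 -0.464
outer loop
vertex -1.695 -0.519 -0.978
vertex -0.931 -0.752 -0.812
vertex -1.865 -1.352 0.643
endloop
endfacet

endsolid


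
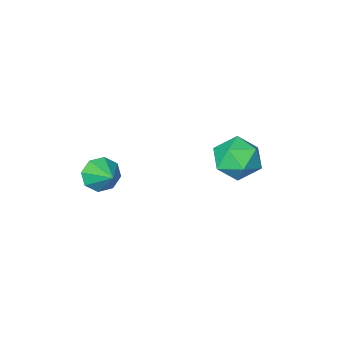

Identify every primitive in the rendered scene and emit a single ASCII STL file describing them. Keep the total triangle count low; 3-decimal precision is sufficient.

solid 
facet normal -0.689 -0.637 0.345
outer loop
vertex -4.623 0.234 1.433
vertex -3.886 -0.721 1.144
vertex -3.81 -0.195 2.265
endloop
endfacet
facet normal -0.719 -0.015 0.695
outer loop
vertex -4.623 0.234 1.433
vertex -3.81 -0.195 2.265
vertex -3.969 1.027 2.127
endloop
endfacet
facet normal -0.838 0.501 0.217
outer loop
vertex -4.623 0.234 1.433
vertex -3.969 1.027 2.127
vertex -4.144 1.258 0.921
endloop
endfacet
facet normal -0.882 0.199 -0.427
outer loop
vertex -4.623 0.234 1.433
vertex -4.144 1.258 0.921
vertex -4.093 0.177 0.313
endloop
endfacet
facet normal -0.790 -0.504 -0.348
outer loop
vertex -4.623 0.234 1.433
vertex -4.093 0.177 0.313
vertex -3.886 -0.721 1.144
endloop
endfacet
facet normal -0.080 0.102 0.992
outer loop
vertex -3.969 1.027 2.127
vertex -3.81 -0.195 2.265
vertex -2.827 0.563 2.267
endloop
endfacet
facet normal -0.032 -0.904 0.426
outer loop
vertex -3.81 -0.195 2.265
vertex -3.886 -0.721 1.144
vertex -2.776 -0.518 1.659
endloop
endfacet
facet normal -0.195 -0.690 -0.697
outer loop
vertex -3.886 -0.721 1.144
vertex -4.093 0.177 0.313
vertex -2.951 -0.287 0.453
endloop
endfacet
facet normal -0.344 0.448 -0.825
outer loop
vertex -4.093 0.177 0.313
vertex -4.144 1.258 0.921
vertex -3.11 0.935 0.315
endloop
endfacet
facet normal -0.273 0.937 0.219
outer loop
vertex -4.144 1.258 0.921
vertex -3.969 1.027 2.127
vertex -3.034 1.461 1.436
endloop
endfacet
facet normal 0.882 -0.199 0.427
outer loop
vertex -2.297 0.506 1.147
vertex -2.827 0.563 2.267
vertex -2.776 -0.518 1.659
endloop
endfacet
facet normal 0.838 -0.501 -0.217
outer loop
vertex -2.297 0.506 1.147
vertex -2.776 -0.518 1.659
vertex -2.951 -0.287 0.453
endloop
endfacet
facet normal 0.719 0.015 -0.695
outer loop
vertex -2.297 0.506 1.147
vertex -2.951 -0.287 0.453
vertex -3.11 0.935 0.315
endloop
endfacet
facet normal 0.689 0.637 -0.345
outer loop
vertex -2.297 0.506 1.147
vertex -3.11 0.935 0.315
vertex -3.034 1.461 1.436
endloop
endfacet
facet normal 0.790 0.504 0.348
outer loop
vertex -2.297 0.506 1.147
vertex -3.034 1.461 1.436
vertex -2.827 0.563 2.267
endloop
endfacet
facet normal 0.344 -0.448 0.825
outer loop
vertex -2.776 -0.518 1.659
vertex -2.827 0.563 2.267
vertex -3.81 -0.195 2.265
endloop
endfacet
facet normal 0.273 -0.937 -0.219
outer loop
vertex -2.951 -0.287 0.453
vertex -2.776 -0.518 1.659
vertex -3.886 -0.721 1.144
endloop
endfacet
facet normal 0.080 -0.102 -0.992
outer loop
vertex -3.11 0.935 0.315
vertex -2.951 -0.287 0.453
vertex -4.093 0.177 0.313
endloop
endfacet
facet normal 0.032 0.904 -0.426
outer loop
vertex -3.034 1.461 1.436
vertex -3.11 0.935 0.315
vertex -4.144 1.258 0.921
endloop
endfacet
facet normal 0.195 0.690 0.697
outer loop
vertex -2.827 0.563 2.267
vertex -3.034 1.461 1.436
vertex -3.969 1.027 2.127
endloop
endfacet
facet normal -0.110 -0.866 -0.489
outer loop
vertex 2.671 -2.351 0.199
vertex 1.802 -2.424 0.524
vertex 2.193 -2.047 -0.232
endloop
endfacet
facet normal 0.696 0.643 -0.319
outer loop
vertex 2.671 -2.351 0.199
vertex 2.193 -2.047 -0.232
vertex 1.978 -1.056 1.296
endloop
endfacet
facet normal -0.111 -0.865 -0.489
outer loop
vertex 2.193 -2.047 -0.232
vertex 1.802 -2.424 0.524
vertex 1.486 -1.963 -0.22
endloop
endfacet
facet normal 0.091 0.841 -0.533
outer loop
vertex 2.193 -2.047 -0.232
vertex 1.486 -1.963 -0.22
vertex 1.978 -1.056 1.296
endloop
endfacet
facet normal -0.111 -0.865 -0.489
outer loop
vertex 1.486 -1.963 -0.22
vertex 1.802 -2.424 0.524
vertex 0.964 -2.149 0.228
endloop
endfacet
facet normal -0.537 0.789 -0.298
outer loop
vertex 1.486 -1.963 -0.22
vertex 0.964 -2.149 0.228
vertex 1.978 -1.056 1.296
endloop
endfacet
facet normal -0.111 -0.865 -0.489
outer loop
vertex 0.964 -2.149 0.228
vertex 1.802 -2.424 0.524
vertex 0.934 -2.496 0.849
endloop
endfacet
facet normal -0.819 0.517 0.249
outer loop
vertex 0.964 -2.149 0.228
vertex 0.934 -2.496 0.849
vertex 1.978 -1.056 1.296
endloop
endfacet
facet normal -0.111 -0.866 -0.488
outer loop
vertex 0.934 -2.496 0.849
vertex 1.802 -2.424 0.524
vertex 1.412 -2.8 1.279
endloop
endfacet
facet normal -0.590 0.184 0.786
outer loop
vertex 0.934 -2.496 0.849
vertex 1.412 -2.8 1.279
vertex 1.978 -1.056 1.296
endloop
endfacet
facet normal -0.111 -0.865 -0.488
outer loop
vertex 1.412 -2.8 1.279
vertex 1.802 -2.424 0.524
vertex 2.119 -2.884 1.267
endloop
endfacet
facet normal 0.015 -0.015 1.000
outer loop
vertex 1.412 -2.8 1.279
vertex 2.119 -2.884 1.267
vertex 1.978 -1.056 1.296
endloop
endfacet
facet normal -0.110 -0.865 -0.489
outer loop
vertex 2.119 -2.884 1.267
vertex 1.802 -2.424 0.524
vertex 2.64 -2.698 0.82
endloop
endfacet
facet normal 0.643 0.037 0.765
outer loop
vertex 2.119 -2.884 1.267
vertex 2.64 -2.698 0.82
vertex 1.978 -1.056 1.296
endloop
endfacet
facet normal -0.110 -0.865 -0.489
outer loop
vertex 2.64 -2.698 0.82
vertex 1.802 -2.424 0.524
vertex 2.671 -2.351 0.199
endloop
endfacet
facet normal 0.925 0.310 0.219
outer loop
vertex 2.64 -2.698 0.82
vertex 2.671 -2.351 0.199
vertex 1.978 -1.056 1.296
endloop
endfacet

endsolid


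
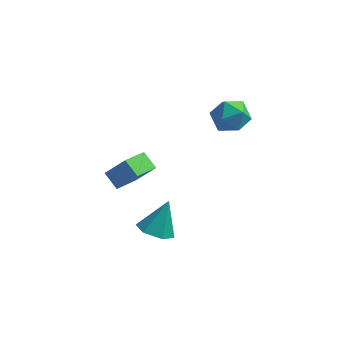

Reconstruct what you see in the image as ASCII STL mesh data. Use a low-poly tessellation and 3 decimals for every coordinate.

solid 
facet normal -0.259 -0.491 -0.832
outer loop
vertex 1.657 -4.636 -2.24
vertex 1.079 -3.773 -2.569
vertex 2.13 -3.862 -2.844
endloop
endfacet
facet normal 0.893 -0.258 0.369
outer loop
vertex 1.657 -4.636 -2.24
vertex 2.13 -3.862 -2.844
vertex 1.621 -2.747 -0.831
endloop
endfacet
facet normal -0.259 -0.491 -0.832
outer loop
vertex 2.13 -3.862 -2.844
vertex 1.079 -3.773 -2.569
vertex 1.552 -2.999 -3.173
endloop
endfacet
facet normal 0.842 0.533 -0.082
outer loop
vertex 2.13 -3.862 -2.844
vertex 1.552 -2.999 -3.173
vertex 1.621 -2.747 -0.831
endloop
endfacet
facet normal -0.259 -0.491 -0.832
outer loop
vertex 1.552 -2.999 -3.173
vertex 1.079 -3.773 -2.569
vertex 0.501 -2.909 -2.899
endloop
endfacet
facet normal 0.057 0.992 -0.108
outer loop
vertex 1.552 -2.999 -3.173
vertex 0.501 -2.909 -2.899
vertex 1.621 -2.747 -0.831
endloop
endfacet
facet normal -0.258 -0.491 -0.832
outer loop
vertex 0.501 -2.909 -2.899
vertex 1.079 -3.773 -2.569
vertex 0.028 -3.684 -2.295
endloop
endfacet
facet normal -0.680 0.662 0.316
outer loop
vertex 0.501 -2.909 -2.899
vertex 0.028 -3.684 -2.295
vertex 1.621 -2.747 -0.831
endloop
endfacet
facet normal -0.258 -0.491 -0.832
outer loop
vertex 0.028 -3.684 -2.295
vertex 1.079 -3.773 -2.569
vertex 0.606 -4.547 -1.965
endloop
endfacet
facet normal -0.629 -0.128 0.767
outer loop
vertex 0.028 -3.684 -2.295
vertex 0.606 -4.547 -1.965
vertex 1.621 -2.747 -0.831
endloop
endfacet
facet normal -0.259 -0.491 -0.832
outer loop
vertex 0.606 -4.547 -1.965
vertex 1.079 -3.773 -2.569
vertex 1.657 -4.636 -2.24
endloop
endfacet
facet normal 0.158 -0.588 0.793
outer loop
vertex 0.606 -4.547 -1.965
vertex 1.657 -4.636 -2.24
vertex 1.621 -2.747 -0.831
endloop
endfacet
facet normal -0.759 0.326 0.564
outer loop
vertex 2.709 3.223 1.394
vertex 3.497 3.49 2.3
vertex 3.229 4.337 1.449
endloop
endfacet
facet normal -0.896 0.425 -0.130
outer loop
vertex 2.709 3.223 1.394
vertex 3.229 4.337 1.449
vertex 3.114 3.764 0.366
endloop
endfacet
facet normal -0.867 -0.211 -0.452
outer loop
vertex 2.709 3.223 1.394
vertex 3.114 3.764 0.366
vertex 3.311 2.564 0.548
endloop
endfacet
facet normal -0.711 -0.702 0.041
outer loop
vertex 2.709 3.223 1.394
vertex 3.311 2.564 0.548
vertex 3.548 2.394 1.743
endloop
endfacet
facet normal -0.644 -0.370 0.669
outer loop
vertex 2.709 3.223 1.394
vertex 3.548 2.394 1.743
vertex 3.497 3.49 2.3
endloop
endfacet
facet normal -0.379 0.834 -0.401
outer loop
vertex 3.114 3.764 0.366
vertex 3.229 4.337 1.449
vertex 4.152 4.366 0.637
endloop
endfacet
facet normal -0.156 0.675 0.721
outer loop
vertex 3.229 4.337 1.449
vertex 3.497 3.49 2.3
vertex 4.389 4.196 1.832
endloop
endfacet
facet normal 0.029 -0.452 0.892
outer loop
vertex 3.497 3.49 2.3
vertex 3.548 2.394 1.743
vertex 4.586 2.996 2.014
endloop
endfacet
facet normal -0.079 -0.989 -0.125
outer loop
vertex 3.548 2.394 1.743
vertex 3.311 2.564 0.548
vertex 4.471 2.423 0.931
endloop
endfacet
facet normal -0.331 -0.194 -0.924
outer loop
vertex 3.311 2.564 0.548
vertex 3.114 3.764 0.366
vertex 4.203 3.27 0.08
endloop
endfacet
facet normal 0.711 0.702 -0.041
outer loop
vertex 4.991 3.537 0.986
vertex 4.152 4.366 0.637
vertex 4.389 4.196 1.832
endloop
endfacet
facet normal 0.867 0.211 0.452
outer loop
vertex 4.991 3.537 0.986
vertex 4.389 4.196 1.832
vertex 4.586 2.996 2.014
endloop
endfacet
facet normal 0.896 -0.425 0.130
outer loop
vertex 4.991 3.537 0.986
vertex 4.586 2.996 2.014
vertex 4.471 2.423 0.931
endloop
endfacet
facet normal 0.759 -0.326 -0.564
outer loop
vertex 4.991 3.537 0.986
vertex 4.471 2.423 0.931
vertex 4.203 3.27 0.08
endloop
endfacet
facet normal 0.644 0.370 -0.669
outer loop
vertex 4.991 3.537 0.986
vertex 4.203 3.27 0.08
vertex 4.152 4.366 0.637
endloop
endfacet
facet normal 0.079 0.989 0.125
outer loop
vertex 4.389 4.196 1.832
vertex 4.152 4.366 0.637
vertex 3.229 4.337 1.449
endloop
endfacet
facet normal 0.331 0.194 0.924
outer loop
vertex 4.586 2.996 2.014
vertex 4.389 4.196 1.832
vertex 3.497 3.49 2.3
endloop
endfacet
facet normal 0.379 -0.834 0.401
outer loop
vertex 4.471 2.423 0.931
vertex 4.586 2.996 2.014
vertex 3.548 2.394 1.743
endloop
endfacet
facet normal 0.156 -0.675 -0.721
outer loop
vertex 4.203 3.27 0.08
vertex 4.471 2.423 0.931
vertex 3.311 2.564 0.548
endloop
endfacet
facet normal -0.029 0.452 -0.892
outer loop
vertex 4.152 4.366 0.637
vertex 4.203 3.27 0.08
vertex 3.114 3.764 0.366
endloop
endfacet
facet normal -0.663 0.510 0.548
outer loop
vertex -1.99 -1.986 0.173
vertex -0.906 -1.81 1.322
vertex -1.357 -0.229 -0.695
endloop
endfacet
facet normal -0.682 -0.111 -0.723
outer loop
vertex -0.574 -0.83 -1.342
vertex -1.99 -1.986 0.173
vertex -1.357 -0.229 -0.695
endloop
endfacet
facet normal -0.663 0.510 0.548
outer loop
vertex -1.357 -0.229 -0.695
vertex -0.906 -1.81 1.322
vertex -0.272 -0.052 0.454
endloop
endfacet
facet normal 0.307 0.853 -0.421
outer loop
vertex -0.272 -0.052 0.454
vertex -0.574 -0.83 -1.342
vertex -1.357 -0.229 -0.695
endloop
endfacet
facet normal -0.307 -0.853 0.421
outer loop
vertex -1.99 -1.986 0.173
vertex -0.123 -2.411 0.675
vertex -0.906 -1.81 1.322
endloop
endfacet
facet normal -0.683 -0.110 -0.722
outer loop
vertex -1.208 -2.588 -0.474
vertex -1.99 -1.986 0.173
vertex -0.574 -0.83 -1.342
endloop
endfacet
facet normal -0.308 -0.853 0.422
outer loop
vertex -1.208 -2.588 -0.474
vertex -0.123 -2.411 0.675
vertex -1.99 -1.986 0.173
endloop
endfacet
facet normal 0.682 0.111 0.723
outer loop
vertex -0.906 -1.81 1.322
vertex -0.123 -2.411 0.675
vertex -0.272 -0.052 0.454
endloop
endfacet
facet normal 0.308 0.853 -0.421
outer loop
vertex 0.51 -0.654 -0.193
vertex -0.574 -0.83 -1.342
vertex -0.272 -0.052 0.454
endloop
endfacet
facet normal 0.683 0.111 0.722
outer loop
vertex -0.272 -0.052 0.454
vertex -0.123 -2.411 0.675
vertex 0.51 -0.654 -0.193
endloop
endfacet
facet normal 0.663 -0.510 -0.548
outer loop
vertex 0.51 -0.654 -0.193
vertex -1.208 -2.588 -0.474
vertex -0.574 -0.83 -1.342
endloop
endfacet
facet normal 0.663 -0.510 -0.548
outer loop
vertex -0.123 -2.411 0.675
vertex -1.208 -2.588 -0.474
vertex 0.51 -0.654 -0.193
endloop
endfacet

endsolid


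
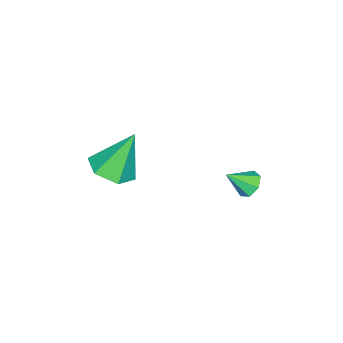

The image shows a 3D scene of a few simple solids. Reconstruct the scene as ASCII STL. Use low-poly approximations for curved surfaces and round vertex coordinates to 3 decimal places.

solid 
facet normal -0.485 0.591 -0.644
outer loop
vertex -1.486 2.24 -4.858
vertex -1.925 2.425 -4.358
vertex -1.327 2.72 -4.537
endloop
endfacet
facet normal 0.961 -0.175 -0.214
outer loop
vertex -1.486 2.24 -4.858
vertex -1.327 2.72 -4.537
vertex -1.295 1.655 -3.522
endloop
endfacet
facet normal -0.485 0.592 -0.643
outer loop
vertex -1.327 2.72 -4.537
vertex -1.925 2.425 -4.358
vertex -1.618 2.977 -4.081
endloop
endfacet
facet normal 0.865 0.359 0.350
outer loop
vertex -1.327 2.72 -4.537
vertex -1.618 2.977 -4.081
vertex -1.295 1.655 -3.522
endloop
endfacet
facet normal -0.484 0.592 -0.644
outer loop
vertex -1.618 2.977 -4.081
vertex -1.925 2.425 -4.358
vertex -2.14 2.819 -3.834
endloop
endfacet
facet normal 0.276 0.431 0.859
outer loop
vertex -1.618 2.977 -4.081
vertex -2.14 2.819 -3.834
vertex -1.295 1.655 -3.522
endloop
endfacet
facet normal -0.484 0.592 -0.644
outer loop
vertex -2.14 2.819 -3.834
vertex -1.925 2.425 -4.358
vertex -2.5 2.364 -3.982
endloop
endfacet
facet normal -0.364 -0.015 0.931
outer loop
vertex -2.14 2.819 -3.834
vertex -2.5 2.364 -3.982
vertex -1.295 1.655 -3.522
endloop
endfacet
facet normal -0.484 0.592 -0.644
outer loop
vertex -2.5 2.364 -3.982
vertex -1.925 2.425 -4.358
vertex -2.427 1.955 -4.413
endloop
endfacet
facet normal -0.572 -0.641 0.511
outer loop
vertex -2.5 2.364 -3.982
vertex -2.427 1.955 -4.413
vertex -1.295 1.655 -3.522
endloop
endfacet
facet normal -0.484 0.593 -0.644
outer loop
vertex -2.427 1.955 -4.413
vertex -1.925 2.425 -4.358
vertex -1.976 1.9 -4.803
endloop
endfacet
facet normal -0.192 -0.978 -0.085
outer loop
vertex -2.427 1.955 -4.413
vertex -1.976 1.9 -4.803
vertex -1.295 1.655 -3.522
endloop
endfacet
facet normal -0.484 0.593 -0.644
outer loop
vertex -1.976 1.9 -4.803
vertex -1.925 2.425 -4.358
vertex -1.486 2.24 -4.858
endloop
endfacet
facet normal 0.489 -0.771 -0.408
outer loop
vertex -1.976 1.9 -4.803
vertex -1.486 2.24 -4.858
vertex -1.295 1.655 -3.522
endloop
endfacet
facet normal 0.310 -0.322 -0.895
outer loop
vertex 4.118 -1.349 -0.047
vertex 3.19 -1.114 -0.453
vertex 3.949 -0.403 -0.446
endloop
endfacet
facet normal 0.743 0.369 0.559
outer loop
vertex 4.118 -1.349 -0.047
vertex 3.949 -0.403 -0.446
vertex 2.53 -0.426 1.453
endloop
endfacet
facet normal 0.310 -0.322 -0.895
outer loop
vertex 3.949 -0.403 -0.446
vertex 3.19 -1.114 -0.453
vertex 3.021 -0.168 -0.852
endloop
endfacet
facet normal 0.182 0.972 0.148
outer loop
vertex 3.949 -0.403 -0.446
vertex 3.021 -0.168 -0.852
vertex 2.53 -0.426 1.453
endloop
endfacet
facet normal 0.310 -0.322 -0.895
outer loop
vertex 3.021 -0.168 -0.852
vertex 3.19 -1.114 -0.453
vertex 2.261 -0.879 -0.859
endloop
endfacet
facet normal -0.681 0.729 -0.064
outer loop
vertex 3.021 -0.168 -0.852
vertex 2.261 -0.879 -0.859
vertex 2.53 -0.426 1.453
endloop
endfacet
facet normal 0.309 -0.323 -0.894
outer loop
vertex 2.261 -0.879 -0.859
vertex 3.19 -1.114 -0.453
vertex 2.43 -1.824 -0.459
endloop
endfacet
facet normal -0.983 -0.118 0.137
outer loop
vertex 2.261 -0.879 -0.859
vertex 2.43 -1.824 -0.459
vertex 2.53 -0.426 1.453
endloop
endfacet
facet normal 0.309 -0.324 -0.894
outer loop
vertex 2.43 -1.824 -0.459
vertex 3.19 -1.114 -0.453
vertex 3.358 -2.059 -0.053
endloop
endfacet
facet normal -0.423 -0.721 0.549
outer loop
vertex 2.43 -1.824 -0.459
vertex 3.358 -2.059 -0.053
vertex 2.53 -0.426 1.453
endloop
endfacet
facet normal 0.309 -0.324 -0.894
outer loop
vertex 3.358 -2.059 -0.053
vertex 3.19 -1.114 -0.453
vertex 4.118 -1.349 -0.047
endloop
endfacet
facet normal 0.440 -0.478 0.760
outer loop
vertex 3.358 -2.059 -0.053
vertex 4.118 -1.349 -0.047
vertex 2.53 -0.426 1.453
endloop
endfacet

endsolid


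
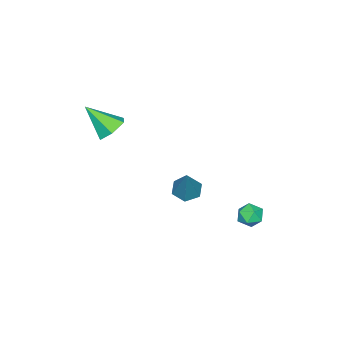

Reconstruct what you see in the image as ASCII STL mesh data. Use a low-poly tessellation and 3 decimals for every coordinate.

solid 
facet normal -0.447 -0.280 -0.850
outer loop
vertex 2.767 1.755 -0.042
vertex 2.231 1.514 0.319
vertex 2.234 2.169 0.102
endloop
endfacet
facet normal 0.558 0.798 -0.227
outer loop
vertex 2.767 1.755 -0.042
vertex 2.234 2.169 0.102
vertex 3.149 2.086 2.061
endloop
endfacet
facet normal -0.448 -0.279 -0.849
outer loop
vertex 2.234 2.169 0.102
vertex 2.231 1.514 0.319
vertex 1.698 1.927 0.464
endloop
endfacet
facet normal -0.301 0.936 0.180
outer loop
vertex 2.234 2.169 0.102
vertex 1.698 1.927 0.464
vertex 3.149 2.086 2.061
endloop
endfacet
facet normal -0.448 -0.279 -0.849
outer loop
vertex 1.698 1.927 0.464
vertex 2.231 1.514 0.319
vertex 1.695 1.272 0.681
endloop
endfacet
facet normal -0.733 0.217 0.645
outer loop
vertex 1.698 1.927 0.464
vertex 1.695 1.272 0.681
vertex 3.149 2.086 2.061
endloop
endfacet
facet normal -0.448 -0.279 -0.849
outer loop
vertex 1.695 1.272 0.681
vertex 2.231 1.514 0.319
vertex 2.228 0.859 0.536
endloop
endfacet
facet normal -0.307 -0.642 0.702
outer loop
vertex 1.695 1.272 0.681
vertex 2.228 0.859 0.536
vertex 3.149 2.086 2.061
endloop
endfacet
facet normal -0.447 -0.280 -0.850
outer loop
vertex 2.228 0.859 0.536
vertex 2.231 1.514 0.319
vertex 2.764 1.1 0.175
endloop
endfacet
facet normal 0.550 -0.781 0.296
outer loop
vertex 2.228 0.859 0.536
vertex 2.764 1.1 0.175
vertex 3.149 2.086 2.061
endloop
endfacet
facet normal -0.447 -0.280 -0.850
outer loop
vertex 2.764 1.1 0.175
vertex 2.231 1.514 0.319
vertex 2.767 1.755 -0.042
endloop
endfacet
facet normal 0.984 -0.061 -0.169
outer loop
vertex 2.764 1.1 0.175
vertex 2.767 1.755 -0.042
vertex 3.149 2.086 2.061
endloop
endfacet
facet normal 0.276 -0.112 0.955
outer loop
vertex 0.28 3.725 -1.55
vertex -0.141 3.204 -1.489
vertex 0.495 3.102 -1.685
endloop
endfacet
facet normal 0.811 0.158 0.563
outer loop
vertex 0.28 3.725 -1.55
vertex 0.495 3.102 -1.685
vertex 0.673 3.613 -2.085
endloop
endfacet
facet normal 0.584 0.766 0.269
outer loop
vertex 0.28 3.725 -1.55
vertex 0.673 3.613 -2.085
vertex 0.148 4.031 -2.135
endloop
endfacet
facet normal -0.090 0.874 0.478
outer loop
vertex 0.28 3.725 -1.55
vertex 0.148 4.031 -2.135
vertex -0.355 3.778 -1.767
endloop
endfacet
facet normal -0.280 0.332 0.901
outer loop
vertex 0.28 3.725 -1.55
vertex -0.355 3.778 -1.767
vertex -0.141 3.204 -1.489
endloop
endfacet
facet normal 0.952 -0.303 0.036
outer loop
vertex 0.673 3.613 -2.085
vertex 0.495 3.102 -1.685
vertex 0.495 3.022 -2.353
endloop
endfacet
facet normal 0.088 -0.737 0.670
outer loop
vertex 0.495 3.102 -1.685
vertex -0.141 3.204 -1.489
vertex -0.008 2.769 -1.985
endloop
endfacet
facet normal -0.812 -0.020 0.584
outer loop
vertex -0.141 3.204 -1.489
vertex -0.355 3.778 -1.767
vertex -0.533 3.187 -2.035
endloop
endfacet
facet normal -0.506 0.857 -0.103
outer loop
vertex -0.355 3.778 -1.767
vertex 0.148 4.031 -2.135
vertex -0.355 3.698 -2.435
endloop
endfacet
facet normal 0.584 0.681 -0.441
outer loop
vertex 0.148 4.031 -2.135
vertex 0.673 3.613 -2.085
vertex 0.281 3.596 -2.631
endloop
endfacet
facet normal 0.090 -0.874 -0.478
outer loop
vertex -0.14 3.075 -2.57
vertex 0.495 3.022 -2.353
vertex -0.008 2.769 -1.985
endloop
endfacet
facet normal -0.584 -0.766 -0.269
outer loop
vertex -0.14 3.075 -2.57
vertex -0.008 2.769 -1.985
vertex -0.533 3.187 -2.035
endloop
endfacet
facet normal -0.811 -0.158 -0.563
outer loop
vertex -0.14 3.075 -2.57
vertex -0.533 3.187 -2.035
vertex -0.355 3.698 -2.435
endloop
endfacet
facet normal -0.276 0.112 -0.955
outer loop
vertex -0.14 3.075 -2.57
vertex -0.355 3.698 -2.435
vertex 0.281 3.596 -2.631
endloop
endfacet
facet normal 0.280 -0.332 -0.901
outer loop
vertex -0.14 3.075 -2.57
vertex 0.281 3.596 -2.631
vertex 0.495 3.022 -2.353
endloop
endfacet
facet normal 0.506 -0.857 0.103
outer loop
vertex -0.008 2.769 -1.985
vertex 0.495 3.022 -2.353
vertex 0.495 3.102 -1.685
endloop
endfacet
facet normal -0.584 -0.681 0.441
outer loop
vertex -0.533 3.187 -2.035
vertex -0.008 2.769 -1.985
vertex -0.141 3.204 -1.489
endloop
endfacet
facet normal -0.952 0.303 -0.036
outer loop
vertex -0.355 3.698 -2.435
vertex -0.533 3.187 -2.035
vertex -0.355 3.778 -1.767
endloop
endfacet
facet normal -0.088 0.737 -0.670
outer loop
vertex 0.281 3.596 -2.631
vertex -0.355 3.698 -2.435
vertex 0.148 4.031 -2.135
endloop
endfacet
facet normal 0.812 0.020 -0.584
outer loop
vertex 0.495 3.022 -2.353
vertex 0.281 3.596 -2.631
vertex 0.673 3.613 -2.085
endloop
endfacet
facet normal -0.191 0.689 -0.699
outer loop
vertex 3.762 -1.853 3.093
vertex 3.041 -1.744 3.397
vertex 3.649 -1.312 3.657
endloop
endfacet
facet normal 0.971 -0.043 0.236
outer loop
vertex 3.762 -1.853 3.093
vertex 3.649 -1.312 3.657
vertex 3.359 -2.896 4.563
endloop
endfacet
facet normal -0.191 0.689 -0.699
outer loop
vertex 3.649 -1.312 3.657
vertex 3.041 -1.744 3.397
vertex 2.928 -1.203 3.961
endloop
endfacet
facet normal 0.407 0.396 0.823
outer loop
vertex 3.649 -1.312 3.657
vertex 2.928 -1.203 3.961
vertex 3.359 -2.896 4.563
endloop
endfacet
facet normal -0.191 0.689 -0.699
outer loop
vertex 2.928 -1.203 3.961
vertex 3.041 -1.744 3.397
vertex 2.32 -1.635 3.701
endloop
endfacet
facet normal -0.491 0.178 0.853
outer loop
vertex 2.928 -1.203 3.961
vertex 2.32 -1.635 3.701
vertex 3.359 -2.896 4.563
endloop
endfacet
facet normal -0.190 0.690 -0.699
outer loop
vertex 2.32 -1.635 3.701
vertex 3.041 -1.744 3.397
vertex 2.433 -2.176 3.136
endloop
endfacet
facet normal -0.827 -0.480 0.294
outer loop
vertex 2.32 -1.635 3.701
vertex 2.433 -2.176 3.136
vertex 3.359 -2.896 4.563
endloop
endfacet
facet normal -0.190 0.690 -0.699
outer loop
vertex 2.433 -2.176 3.136
vertex 3.041 -1.744 3.397
vertex 3.154 -2.285 2.832
endloop
endfacet
facet normal -0.263 -0.919 -0.293
outer loop
vertex 2.433 -2.176 3.136
vertex 3.154 -2.285 2.832
vertex 3.359 -2.896 4.563
endloop
endfacet
facet normal -0.190 0.690 -0.699
outer loop
vertex 3.154 -2.285 2.832
vertex 3.041 -1.744 3.397
vertex 3.762 -1.853 3.093
endloop
endfacet
facet normal 0.636 -0.701 -0.323
outer loop
vertex 3.154 -2.285 2.832
vertex 3.762 -1.853 3.093
vertex 3.359 -2.896 4.563
endloop
endfacet

endsolid


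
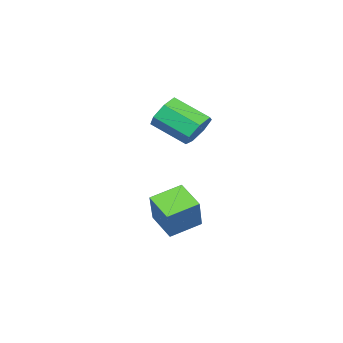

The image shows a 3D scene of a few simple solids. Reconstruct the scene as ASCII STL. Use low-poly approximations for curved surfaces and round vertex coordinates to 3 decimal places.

solid 
facet normal -0.213 0.840 -0.499
outer loop
vertex -1.795 2.191 0.865
vertex -2.381 2.471 1.586
vertex -1.433 2.645 1.474
endloop
endfacet
facet normal 0.877 -0.061 -0.476
outer loop
vertex -1.795 2.191 0.865
vertex -1.433 2.645 1.474
vertex -1.374 0.528 1.853
endloop
endfacet
facet normal 0.877 -0.061 -0.476
outer loop
vertex -1.374 0.528 1.853
vertex -1.433 2.645 1.474
vertex -1.012 0.982 2.462
endloop
endfacet
facet normal 0.213 -0.840 0.500
outer loop
vertex -1.374 0.528 1.853
vertex -1.012 0.982 2.462
vertex -1.959 0.809 2.574
endloop
endfacet
facet normal -0.213 0.840 -0.499
outer loop
vertex -1.433 2.645 1.474
vertex -2.381 2.471 1.586
vertex -1.784 2.968 2.167
endloop
endfacet
facet normal 0.884 0.383 0.269
outer loop
vertex -1.433 2.645 1.474
vertex -1.784 2.968 2.167
vertex -1.012 0.982 2.462
endloop
endfacet
facet normal 0.884 0.383 0.269
outer loop
vertex -1.012 0.982 2.462
vertex -1.784 2.968 2.167
vertex -1.363 1.305 3.156
endloop
endfacet
facet normal 0.212 -0.840 0.499
outer loop
vertex -1.012 0.982 2.462
vertex -1.363 1.305 3.156
vertex -1.959 0.809 2.574
endloop
endfacet
facet normal -0.212 0.840 -0.500
outer loop
vertex -1.784 2.968 2.167
vertex -2.381 2.471 1.586
vertex -2.584 2.918 2.423
endloop
endfacet
facet normal 0.226 0.540 0.811
outer loop
vertex -1.784 2.968 2.167
vertex -2.584 2.918 2.423
vertex -1.363 1.305 3.156
endloop
endfacet
facet normal 0.225 0.539 0.812
outer loop
vertex -1.363 1.305 3.156
vertex -2.584 2.918 2.423
vertex -2.163 1.255 3.411
endloop
endfacet
facet normal 0.212 -0.840 0.499
outer loop
vertex -1.363 1.305 3.156
vertex -2.163 1.255 3.411
vertex -1.959 0.809 2.574
endloop
endfacet
facet normal -0.212 0.840 -0.500
outer loop
vertex -2.584 2.918 2.423
vertex -2.381 2.471 1.586
vertex -3.231 2.531 2.048
endloop
endfacet
facet normal -0.604 0.289 0.743
outer loop
vertex -2.584 2.918 2.423
vertex -3.231 2.531 2.048
vertex -2.163 1.255 3.411
endloop
endfacet
facet normal -0.603 0.289 0.743
outer loop
vertex -2.163 1.255 3.411
vertex -3.231 2.531 2.048
vertex -2.81 0.868 3.037
endloop
endfacet
facet normal 0.214 -0.840 0.499
outer loop
vertex -2.163 1.255 3.411
vertex -2.81 0.868 3.037
vertex -1.959 0.809 2.574
endloop
endfacet
facet normal -0.212 0.840 -0.500
outer loop
vertex -3.231 2.531 2.048
vertex -2.381 2.471 1.586
vertex -3.238 2.099 1.325
endloop
endfacet
facet normal -0.977 -0.178 0.116
outer loop
vertex -3.231 2.531 2.048
vertex -3.238 2.099 1.325
vertex -2.81 0.868 3.037
endloop
endfacet
facet normal -0.977 -0.179 0.116
outer loop
vertex -2.81 0.868 3.037
vertex -3.238 2.099 1.325
vertex -2.817 0.437 2.314
endloop
endfacet
facet normal 0.213 -0.840 0.499
outer loop
vertex -2.81 0.868 3.037
vertex -2.817 0.437 2.314
vertex -1.959 0.809 2.574
endloop
endfacet
facet normal -0.213 0.840 -0.499
outer loop
vertex -3.238 2.099 1.325
vertex -2.381 2.471 1.586
vertex -2.599 1.948 0.799
endloop
endfacet
facet normal -0.615 -0.513 -0.600
outer loop
vertex -3.238 2.099 1.325
vertex -2.599 1.948 0.799
vertex -2.817 0.437 2.314
endloop
endfacet
facet normal -0.616 -0.512 -0.599
outer loop
vertex -2.817 0.437 2.314
vertex -2.599 1.948 0.799
vertex -2.178 0.285 1.787
endloop
endfacet
facet normal 0.213 -0.840 0.500
outer loop
vertex -2.817 0.437 2.314
vertex -2.178 0.285 1.787
vertex -1.959 0.809 2.574
endloop
endfacet
facet normal -0.213 0.840 -0.499
outer loop
vertex -2.599 1.948 0.799
vertex -2.381 2.471 1.586
vertex -1.795 2.191 0.865
endloop
endfacet
facet normal 0.210 -0.460 -0.863
outer loop
vertex -2.599 1.948 0.799
vertex -1.795 2.191 0.865
vertex -2.178 0.285 1.787
endloop
endfacet
facet normal 0.210 -0.460 -0.863
outer loop
vertex -2.178 0.285 1.787
vertex -1.795 2.191 0.865
vertex -1.374 0.528 1.853
endloop
endfacet
facet normal 0.213 -0.840 0.500
outer loop
vertex -2.178 0.285 1.787
vertex -1.374 0.528 1.853
vertex -1.959 0.809 2.574
endloop
endfacet
facet normal -0.490 -0.310 -0.815
outer loop
vertex -1.407 2.405 -2.684
vertex -1.011 3.681 -3.407
vertex -0.068 1.687 -3.216
endloop
endfacet
facet normal -0.261 -0.840 0.476
outer loop
vertex 0.931 2.319 -1.553
vertex -1.407 2.405 -2.684
vertex -0.068 1.687 -3.216
endloop
endfacet
facet normal -0.489 -0.310 -0.815
outer loop
vertex -0.068 1.687 -3.216
vertex -1.011 3.681 -3.407
vertex 0.329 2.964 -3.939
endloop
endfacet
facet normal 0.832 -0.446 -0.330
outer loop
vertex 0.329 2.964 -3.939
vertex 0.931 2.319 -1.553
vertex -0.068 1.687 -3.216
endloop
endfacet
facet normal -0.832 0.445 0.331
outer loop
vertex -1.407 2.405 -2.684
vertex -0.012 4.313 -1.744
vertex -1.011 3.681 -3.407
endloop
endfacet
facet normal -0.261 -0.840 0.475
outer loop
vertex -0.409 3.036 -1.021
vertex -1.407 2.405 -2.684
vertex 0.931 2.319 -1.553
endloop
endfacet
facet normal -0.832 0.446 0.330
outer loop
vertex -0.409 3.036 -1.021
vertex -0.012 4.313 -1.744
vertex -1.407 2.405 -2.684
endloop
endfacet
facet normal 0.261 0.840 -0.476
outer loop
vertex -1.011 3.681 -3.407
vertex -0.012 4.313 -1.744
vertex 0.329 2.964 -3.939
endloop
endfacet
facet normal 0.832 -0.445 -0.330
outer loop
vertex 1.327 3.595 -2.276
vertex 0.931 2.319 -1.553
vertex 0.329 2.964 -3.939
endloop
endfacet
facet normal 0.261 0.840 -0.476
outer loop
vertex 0.329 2.964 -3.939
vertex -0.012 4.313 -1.744
vertex 1.327 3.595 -2.276
endloop
endfacet
facet normal 0.489 0.310 0.815
outer loop
vertex 1.327 3.595 -2.276
vertex -0.409 3.036 -1.021
vertex 0.931 2.319 -1.553
endloop
endfacet
facet normal 0.490 0.309 0.815
outer loop
vertex -0.012 4.313 -1.744
vertex -0.409 3.036 -1.021
vertex 1.327 3.595 -2.276
endloop
endfacet

endsolid


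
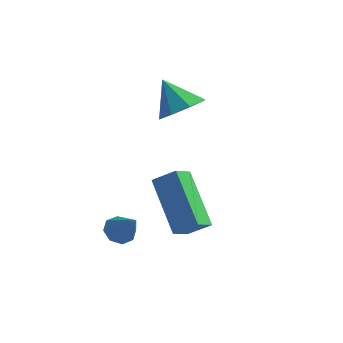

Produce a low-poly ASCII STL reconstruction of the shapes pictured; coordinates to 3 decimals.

solid 
facet normal -0.609 0.309 -0.731
outer loop
vertex -2.577 -2.101 -4.216
vertex -2.999 -2.143 -3.882
vertex -2.649 -1.751 -4.008
endloop
endfacet
facet normal 0.947 0.283 -0.149
outer loop
vertex -2.577 -2.101 -4.216
vertex -2.649 -1.751 -4.008
vertex -2.261 -2.517 -2.998
endloop
endfacet
facet normal -0.609 0.308 -0.731
outer loop
vertex -2.649 -1.751 -4.008
vertex -2.999 -2.143 -3.882
vertex -2.927 -1.631 -3.726
endloop
endfacet
facet normal 0.622 0.720 0.307
outer loop
vertex -2.649 -1.751 -4.008
vertex -2.927 -1.631 -3.726
vertex -2.261 -2.517 -2.998
endloop
endfacet
facet normal -0.611 0.308 -0.729
outer loop
vertex -2.927 -1.631 -3.726
vertex -2.999 -2.143 -3.882
vertex -3.246 -1.811 -3.535
endloop
endfacet
facet normal 0.071 0.664 0.744
outer loop
vertex -2.927 -1.631 -3.726
vertex -3.246 -1.811 -3.535
vertex -2.261 -2.517 -2.998
endloop
endfacet
facet normal -0.611 0.308 -0.730
outer loop
vertex -3.246 -1.811 -3.535
vertex -2.999 -2.143 -3.882
vertex -3.421 -2.186 -3.547
endloop
endfacet
facet normal -0.387 0.152 0.909
outer loop
vertex -3.246 -1.811 -3.535
vertex -3.421 -2.186 -3.547
vertex -2.261 -2.517 -2.998
endloop
endfacet
facet normal -0.611 0.307 -0.730
outer loop
vertex -3.421 -2.186 -3.547
vertex -2.999 -2.143 -3.882
vertex -3.348 -2.535 -3.755
endloop
endfacet
facet normal -0.482 -0.521 0.705
outer loop
vertex -3.421 -2.186 -3.547
vertex -3.348 -2.535 -3.755
vertex -2.261 -2.517 -2.998
endloop
endfacet
facet normal -0.611 0.308 -0.729
outer loop
vertex -3.348 -2.535 -3.755
vertex -2.999 -2.143 -3.882
vertex -3.071 -2.655 -4.038
endloop
endfacet
facet normal -0.158 -0.955 0.250
outer loop
vertex -3.348 -2.535 -3.755
vertex -3.071 -2.655 -4.038
vertex -2.261 -2.517 -2.998
endloop
endfacet
facet normal -0.609 0.308 -0.731
outer loop
vertex -3.071 -2.655 -4.038
vertex -2.999 -2.143 -3.882
vertex -2.752 -2.475 -4.228
endloop
endfacet
facet normal 0.395 -0.899 -0.188
outer loop
vertex -3.071 -2.655 -4.038
vertex -2.752 -2.475 -4.228
vertex -2.261 -2.517 -2.998
endloop
endfacet
facet normal -0.609 0.308 -0.731
outer loop
vertex -2.752 -2.475 -4.228
vertex -2.999 -2.143 -3.882
vertex -2.577 -2.101 -4.216
endloop
endfacet
facet normal 0.852 -0.387 -0.353
outer loop
vertex -2.752 -2.475 -4.228
vertex -2.577 -2.101 -4.216
vertex -2.261 -2.517 -2.998
endloop
endfacet
facet normal -0.566 0.498 0.657
outer loop
vertex -2.844 -0.26 -2.716
vertex -2.097 -0.119 -2.18
vertex -2.69 0.44 -3.114
endloop
endfacet
facet normal -0.803 -0.151 -0.576
outer loop
vertex -1.463 -0.641 -4.54
vertex -2.844 -0.26 -2.716
vertex -2.69 0.44 -3.114
endloop
endfacet
facet normal -0.566 0.498 0.657
outer loop
vertex -2.69 0.44 -3.114
vertex -2.097 -0.119 -2.18
vertex -1.943 0.581 -2.578
endloop
endfacet
facet normal 0.187 0.854 -0.486
outer loop
vertex -1.943 0.581 -2.578
vertex -1.463 -0.641 -4.54
vertex -2.69 0.44 -3.114
endloop
endfacet
facet normal -0.187 -0.854 0.486
outer loop
vertex -2.844 -0.26 -2.716
vertex -0.87 -1.2 -3.606
vertex -2.097 -0.119 -2.18
endloop
endfacet
facet normal -0.803 -0.151 -0.576
outer loop
vertex -1.617 -1.341 -4.142
vertex -2.844 -0.26 -2.716
vertex -1.463 -0.641 -4.54
endloop
endfacet
facet normal -0.187 -0.854 0.486
outer loop
vertex -1.617 -1.341 -4.142
vertex -0.87 -1.2 -3.606
vertex -2.844 -0.26 -2.716
endloop
endfacet
facet normal 0.803 0.151 0.576
outer loop
vertex -2.097 -0.119 -2.18
vertex -0.87 -1.2 -3.606
vertex -1.943 0.581 -2.578
endloop
endfacet
facet normal 0.187 0.854 -0.486
outer loop
vertex -0.716 -0.5 -4.004
vertex -1.463 -0.641 -4.54
vertex -1.943 0.581 -2.578
endloop
endfacet
facet normal 0.803 0.151 0.576
outer loop
vertex -1.943 0.581 -2.578
vertex -0.87 -1.2 -3.606
vertex -0.716 -0.5 -4.004
endloop
endfacet
facet normal 0.566 -0.498 -0.657
outer loop
vertex -0.716 -0.5 -4.004
vertex -1.617 -1.341 -4.142
vertex -1.463 -0.641 -4.54
endloop
endfacet
facet normal 0.566 -0.498 -0.657
outer loop
vertex -0.87 -1.2 -3.606
vertex -1.617 -1.341 -4.142
vertex -0.716 -0.5 -4.004
endloop
endfacet
facet normal 0.595 -0.169 -0.785
outer loop
vertex -1.994 1.732 -0.019
vertex -2.677 1.598 -0.508
vertex -2.21 2.278 -0.3
endloop
endfacet
facet normal 0.324 0.531 0.783
outer loop
vertex -1.994 1.732 -0.019
vertex -2.21 2.278 -0.3
vertex -3.463 1.822 0.528
endloop
endfacet
facet normal 0.596 -0.169 -0.785
outer loop
vertex -2.21 2.278 -0.3
vertex -2.677 1.598 -0.508
vertex -2.699 2.425 -0.703
endloop
endfacet
facet normal -0.062 0.911 0.408
outer loop
vertex -2.21 2.278 -0.3
vertex -2.699 2.425 -0.703
vertex -3.463 1.822 0.528
endloop
endfacet
facet normal 0.596 -0.169 -0.785
outer loop
vertex -2.699 2.425 -0.703
vertex -2.677 1.598 -0.508
vertex -3.175 2.089 -0.992
endloop
endfacet
facet normal -0.589 0.808 0.030
outer loop
vertex -2.699 2.425 -0.703
vertex -3.175 2.089 -0.992
vertex -3.463 1.822 0.528
endloop
endfacet
facet normal 0.596 -0.169 -0.785
outer loop
vertex -3.175 2.089 -0.992
vertex -2.677 1.598 -0.508
vertex -3.359 1.465 -0.997
endloop
endfacet
facet normal -0.951 0.281 -0.131
outer loop
vertex -3.175 2.089 -0.992
vertex -3.359 1.465 -0.997
vertex -3.463 1.822 0.528
endloop
endfacet
facet normal 0.596 -0.169 -0.785
outer loop
vertex -3.359 1.465 -0.997
vertex -2.677 1.598 -0.508
vertex -3.144 0.919 -0.716
endloop
endfacet
facet normal -0.934 -0.357 0.020
outer loop
vertex -3.359 1.465 -0.997
vertex -3.144 0.919 -0.716
vertex -3.463 1.822 0.528
endloop
endfacet
facet normal 0.596 -0.169 -0.785
outer loop
vertex -3.144 0.919 -0.716
vertex -2.677 1.598 -0.508
vertex -2.655 0.771 -0.313
endloop
endfacet
facet normal -0.548 -0.737 0.395
outer loop
vertex -3.144 0.919 -0.716
vertex -2.655 0.771 -0.313
vertex -3.463 1.822 0.528
endloop
endfacet
facet normal 0.595 -0.169 -0.786
outer loop
vertex -2.655 0.771 -0.313
vertex -2.677 1.598 -0.508
vertex -2.179 1.108 -0.025
endloop
endfacet
facet normal -0.019 -0.634 0.773
outer loop
vertex -2.655 0.771 -0.313
vertex -2.179 1.108 -0.025
vertex -3.463 1.822 0.528
endloop
endfacet
facet normal 0.595 -0.169 -0.785
outer loop
vertex -2.179 1.108 -0.025
vertex -2.677 1.598 -0.508
vertex -1.994 1.732 -0.019
endloop
endfacet
facet normal 0.341 -0.110 0.934
outer loop
vertex -2.179 1.108 -0.025
vertex -1.994 1.732 -0.019
vertex -3.463 1.822 0.528
endloop
endfacet

endsolid
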